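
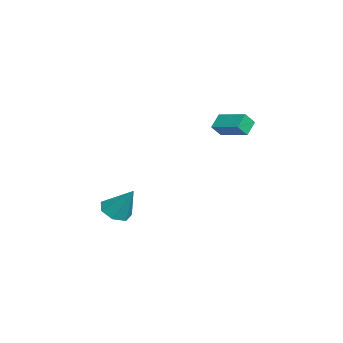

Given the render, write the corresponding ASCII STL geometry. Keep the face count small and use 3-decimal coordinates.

solid 
facet normal -0.640 0.439 0.631
outer loop
vertex 1.645 2.421 4.362
vertex 2.832 3.588 4.753
vertex 1.361 2.923 3.724
endloop
endfacet
facet normal -0.694 -0.683 -0.228
outer loop
vertex 1.988 2.492 3.107
vertex 1.645 2.421 4.362
vertex 1.361 2.923 3.724
endloop
endfacet
facet normal -0.640 0.439 0.631
outer loop
vertex 1.361 2.923 3.724
vertex 2.832 3.588 4.753
vertex 2.548 4.09 4.115
endloop
endfacet
facet normal -0.329 0.584 -0.742
outer loop
vertex 2.548 4.09 4.115
vertex 1.988 2.492 3.107
vertex 1.361 2.923 3.724
endloop
endfacet
facet normal 0.329 -0.584 0.742
outer loop
vertex 1.645 2.421 4.362
vertex 3.459 3.157 4.136
vertex 2.832 3.588 4.753
endloop
endfacet
facet normal -0.694 -0.683 -0.228
outer loop
vertex 2.272 1.99 3.745
vertex 1.645 2.421 4.362
vertex 1.988 2.492 3.107
endloop
endfacet
facet normal 0.329 -0.584 0.742
outer loop
vertex 2.272 1.99 3.745
vertex 3.459 3.157 4.136
vertex 1.645 2.421 4.362
endloop
endfacet
facet normal 0.694 0.683 0.228
outer loop
vertex 2.832 3.588 4.753
vertex 3.459 3.157 4.136
vertex 2.548 4.09 4.115
endloop
endfacet
facet normal -0.329 0.584 -0.742
outer loop
vertex 3.175 3.659 3.498
vertex 1.988 2.492 3.107
vertex 2.548 4.09 4.115
endloop
endfacet
facet normal 0.694 0.683 0.228
outer loop
vertex 2.548 4.09 4.115
vertex 3.459 3.157 4.136
vertex 3.175 3.659 3.498
endloop
endfacet
facet normal 0.640 -0.439 -0.631
outer loop
vertex 3.175 3.659 3.498
vertex 2.272 1.99 3.745
vertex 1.988 2.492 3.107
endloop
endfacet
facet normal 0.640 -0.439 -0.631
outer loop
vertex 3.459 3.157 4.136
vertex 2.272 1.99 3.745
vertex 3.175 3.659 3.498
endloop
endfacet
facet normal -0.340 -0.454 -0.823
outer loop
vertex -0.249 -2.093 -3.586
vertex -0.834 -2.595 -3.067
vertex -0.977 -1.767 -3.465
endloop
endfacet
facet normal 0.377 0.909 -0.180
outer loop
vertex -0.249 -2.093 -3.586
vertex -0.977 -1.767 -3.465
vertex -0.166 -1.705 -1.453
endloop
endfacet
facet normal -0.341 -0.454 -0.823
outer loop
vertex -0.977 -1.767 -3.465
vertex -0.834 -2.595 -3.067
vertex -1.598 -2.065 -3.043
endloop
endfacet
facet normal -0.363 0.924 0.118
outer loop
vertex -0.977 -1.767 -3.465
vertex -1.598 -2.065 -3.043
vertex -0.166 -1.705 -1.453
endloop
endfacet
facet normal -0.341 -0.454 -0.823
outer loop
vertex -1.598 -2.065 -3.043
vertex -0.834 -2.595 -3.067
vertex -1.643 -2.763 -2.639
endloop
endfacet
facet normal -0.729 0.378 0.571
outer loop
vertex -1.598 -2.065 -3.043
vertex -1.643 -2.763 -2.639
vertex -0.166 -1.705 -1.453
endloop
endfacet
facet normal -0.341 -0.455 -0.823
outer loop
vertex -1.643 -2.763 -2.639
vertex -0.834 -2.595 -3.067
vertex -1.079 -3.334 -2.557
endloop
endfacet
facet normal -0.444 -0.319 0.837
outer loop
vertex -1.643 -2.763 -2.639
vertex -1.079 -3.334 -2.557
vertex -0.166 -1.705 -1.453
endloop
endfacet
facet normal -0.341 -0.455 -0.823
outer loop
vertex -1.079 -3.334 -2.557
vertex -0.834 -2.595 -3.067
vertex -0.33 -3.349 -2.859
endloop
endfacet
facet normal 0.276 -0.640 0.717
outer loop
vertex -1.079 -3.334 -2.557
vertex -0.33 -3.349 -2.859
vertex -0.166 -1.705 -1.453
endloop
endfacet
facet normal -0.341 -0.455 -0.823
outer loop
vertex -0.33 -3.349 -2.859
vertex -0.834 -2.595 -3.067
vertex 0.039 -2.797 -3.317
endloop
endfacet
facet normal 0.889 -0.345 0.300
outer loop
vertex -0.33 -3.349 -2.859
vertex 0.039 -2.797 -3.317
vertex -0.166 -1.705 -1.453
endloop
endfacet
facet normal -0.341 -0.454 -0.823
outer loop
vertex 0.039 -2.797 -3.317
vertex -0.834 -2.595 -3.067
vertex -0.249 -2.093 -3.586
endloop
endfacet
facet normal 0.934 0.344 -0.099
outer loop
vertex 0.039 -2.797 -3.317
vertex -0.249 -2.093 -3.586
vertex -0.166 -1.705 -1.453
endloop
endfacet

endsolid


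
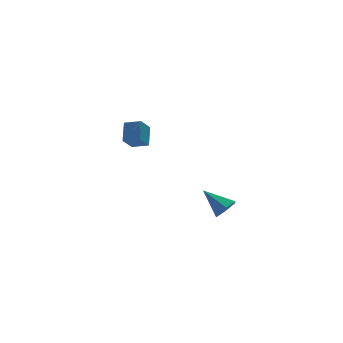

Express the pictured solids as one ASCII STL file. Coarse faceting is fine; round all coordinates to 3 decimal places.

solid 
facet normal 0.478 -0.666 -0.573
outer loop
vertex 2.258 -4.801 1.156
vertex 1.744 -4.576 0.465
vertex 2.511 -4.147 0.607
endloop
endfacet
facet normal 0.595 0.369 0.714
outer loop
vertex 2.258 -4.801 1.156
vertex 2.511 -4.147 0.607
vertex 0.816 -3.284 1.575
endloop
endfacet
facet normal 0.479 -0.666 -0.572
outer loop
vertex 2.511 -4.147 0.607
vertex 1.744 -4.576 0.465
vertex 1.997 -3.923 -0.084
endloop
endfacet
facet normal 0.438 0.898 -0.034
outer loop
vertex 2.511 -4.147 0.607
vertex 1.997 -3.923 -0.084
vertex 0.816 -3.284 1.575
endloop
endfacet
facet normal 0.478 -0.666 -0.572
outer loop
vertex 1.997 -3.923 -0.084
vertex 1.744 -4.576 0.465
vertex 1.23 -4.351 -0.226
endloop
endfacet
facet normal -0.333 0.775 -0.536
outer loop
vertex 1.997 -3.923 -0.084
vertex 1.23 -4.351 -0.226
vertex 0.816 -3.284 1.575
endloop
endfacet
facet normal 0.478 -0.666 -0.573
outer loop
vertex 1.23 -4.351 -0.226
vertex 1.744 -4.576 0.465
vertex 0.977 -5.005 0.323
endloop
endfacet
facet normal -0.949 0.123 -0.291
outer loop
vertex 1.23 -4.351 -0.226
vertex 0.977 -5.005 0.323
vertex 0.816 -3.284 1.575
endloop
endfacet
facet normal 0.479 -0.666 -0.572
outer loop
vertex 0.977 -5.005 0.323
vertex 1.744 -4.576 0.465
vertex 1.491 -5.229 1.014
endloop
endfacet
facet normal -0.791 -0.406 0.457
outer loop
vertex 0.977 -5.005 0.323
vertex 1.491 -5.229 1.014
vertex 0.816 -3.284 1.575
endloop
endfacet
facet normal 0.478 -0.666 -0.572
outer loop
vertex 1.491 -5.229 1.014
vertex 1.744 -4.576 0.465
vertex 2.258 -4.801 1.156
endloop
endfacet
facet normal -0.019 -0.283 0.959
outer loop
vertex 1.491 -5.229 1.014
vertex 2.258 -4.801 1.156
vertex 0.816 -3.284 1.575
endloop
endfacet
facet normal -0.753 0.601 -0.268
outer loop
vertex -1.906 3.336 3.109
vertex -1.438 4.377 4.128
vertex -1.096 3.92 2.141
endloop
endfacet
facet normal -0.306 -0.680 -0.666
outer loop
vertex -0.222 3.223 2.452
vertex -1.906 3.336 3.109
vertex -1.096 3.92 2.141
endloop
endfacet
facet normal -0.753 0.601 -0.268
outer loop
vertex -1.096 3.92 2.141
vertex -1.438 4.377 4.128
vertex -0.628 4.961 3.16
endloop
endfacet
facet normal 0.582 0.420 -0.696
outer loop
vertex -0.628 4.961 3.16
vertex -0.222 3.223 2.452
vertex -1.096 3.92 2.141
endloop
endfacet
facet normal -0.582 -0.420 0.696
outer loop
vertex -1.906 3.336 3.109
vertex -0.564 3.68 4.439
vertex -1.438 4.377 4.128
endloop
endfacet
facet normal -0.306 -0.680 -0.666
outer loop
vertex -1.032 2.639 3.42
vertex -1.906 3.336 3.109
vertex -0.222 3.223 2.452
endloop
endfacet
facet normal -0.582 -0.420 0.696
outer loop
vertex -1.032 2.639 3.42
vertex -0.564 3.68 4.439
vertex -1.906 3.336 3.109
endloop
endfacet
facet normal 0.306 0.680 0.666
outer loop
vertex -1.438 4.377 4.128
vertex -0.564 3.68 4.439
vertex -0.628 4.961 3.16
endloop
endfacet
facet normal 0.582 0.420 -0.696
outer loop
vertex 0.246 4.264 3.471
vertex -0.222 3.223 2.452
vertex -0.628 4.961 3.16
endloop
endfacet
facet normal 0.306 0.680 0.666
outer loop
vertex -0.628 4.961 3.16
vertex -0.564 3.68 4.439
vertex 0.246 4.264 3.471
endloop
endfacet
facet normal 0.753 -0.601 0.268
outer loop
vertex 0.246 4.264 3.471
vertex -1.032 2.639 3.42
vertex -0.222 3.223 2.452
endloop
endfacet
facet normal 0.753 -0.601 0.268
outer loop
vertex -0.564 3.68 4.439
vertex -1.032 2.639 3.42
vertex 0.246 4.264 3.471
endloop
endfacet

endsolid


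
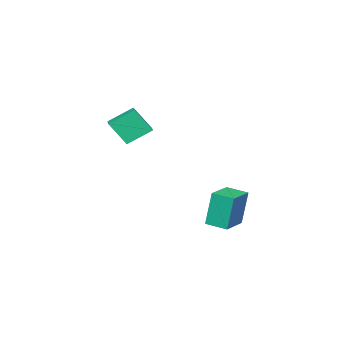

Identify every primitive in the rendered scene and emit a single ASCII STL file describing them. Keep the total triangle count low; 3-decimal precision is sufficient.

solid 
facet normal -0.581 -0.786 -0.211
outer loop
vertex 1.14 -4.49 2.345
vertex 0.005 -3.878 3.188
vertex 0.593 -3.742 1.066
endloop
endfacet
facet normal 0.737 -0.397 -0.547
outer loop
vertex 1.435 -2.602 1.372
vertex 1.14 -4.49 2.345
vertex 0.593 -3.742 1.066
endloop
endfacet
facet normal -0.580 -0.787 -0.211
outer loop
vertex 0.593 -3.742 1.066
vertex 0.005 -3.878 3.188
vertex -0.542 -3.131 1.908
endloop
endfacet
facet normal -0.346 0.473 -0.810
outer loop
vertex -0.542 -3.131 1.908
vertex 1.435 -2.602 1.372
vertex 0.593 -3.742 1.066
endloop
endfacet
facet normal 0.346 -0.473 0.810
outer loop
vertex 1.14 -4.49 2.345
vertex 0.847 -2.738 3.494
vertex 0.005 -3.878 3.188
endloop
endfacet
facet normal 0.737 -0.397 -0.547
outer loop
vertex 1.982 -3.349 2.652
vertex 1.14 -4.49 2.345
vertex 1.435 -2.602 1.372
endloop
endfacet
facet normal 0.346 -0.473 0.810
outer loop
vertex 1.982 -3.349 2.652
vertex 0.847 -2.738 3.494
vertex 1.14 -4.49 2.345
endloop
endfacet
facet normal -0.737 0.397 0.547
outer loop
vertex 0.005 -3.878 3.188
vertex 0.847 -2.738 3.494
vertex -0.542 -3.131 1.908
endloop
endfacet
facet normal -0.346 0.473 -0.810
outer loop
vertex 0.3 -1.99 2.215
vertex 1.435 -2.602 1.372
vertex -0.542 -3.131 1.908
endloop
endfacet
facet normal -0.737 0.397 0.547
outer loop
vertex -0.542 -3.131 1.908
vertex 0.847 -2.738 3.494
vertex 0.3 -1.99 2.215
endloop
endfacet
facet normal 0.581 0.786 0.211
outer loop
vertex 0.3 -1.99 2.215
vertex 1.982 -3.349 2.652
vertex 1.435 -2.602 1.372
endloop
endfacet
facet normal 0.580 0.786 0.212
outer loop
vertex 0.847 -2.738 3.494
vertex 1.982 -3.349 2.652
vertex 0.3 -1.99 2.215
endloop
endfacet
facet normal -0.924 -0.374 -0.079
outer loop
vertex -4.099 -1.538 -2.542
vertex -4.544 -0.403 -2.703
vertex -3.842 -1.734 -4.627
endloop
endfacet
facet normal 0.362 -0.923 0.131
outer loop
vertex -2.316 -1.117 -4.497
vertex -4.099 -1.538 -2.542
vertex -3.842 -1.734 -4.627
endloop
endfacet
facet normal -0.925 -0.373 -0.080
outer loop
vertex -3.842 -1.734 -4.627
vertex -4.544 -0.403 -2.703
vertex -4.286 -0.598 -4.788
endloop
endfacet
facet normal 0.122 -0.093 -0.988
outer loop
vertex -4.286 -0.598 -4.788
vertex -2.316 -1.117 -4.497
vertex -3.842 -1.734 -4.627
endloop
endfacet
facet normal -0.122 0.093 0.988
outer loop
vertex -4.099 -1.538 -2.542
vertex -3.018 0.214 -2.573
vertex -4.544 -0.403 -2.703
endloop
endfacet
facet normal 0.362 -0.923 0.131
outer loop
vertex -2.574 -0.922 -2.412
vertex -4.099 -1.538 -2.542
vertex -2.316 -1.117 -4.497
endloop
endfacet
facet normal -0.122 0.093 0.988
outer loop
vertex -2.574 -0.922 -2.412
vertex -3.018 0.214 -2.573
vertex -4.099 -1.538 -2.542
endloop
endfacet
facet normal -0.362 0.923 -0.131
outer loop
vertex -4.544 -0.403 -2.703
vertex -3.018 0.214 -2.573
vertex -4.286 -0.598 -4.788
endloop
endfacet
facet normal 0.122 -0.093 -0.988
outer loop
vertex -2.761 0.018 -4.658
vertex -2.316 -1.117 -4.497
vertex -4.286 -0.598 -4.788
endloop
endfacet
facet normal -0.362 0.923 -0.131
outer loop
vertex -4.286 -0.598 -4.788
vertex -3.018 0.214 -2.573
vertex -2.761 0.018 -4.658
endloop
endfacet
facet normal 0.924 0.374 0.079
outer loop
vertex -2.761 0.018 -4.658
vertex -2.574 -0.922 -2.412
vertex -2.316 -1.117 -4.497
endloop
endfacet
facet normal 0.925 0.373 0.079
outer loop
vertex -3.018 0.214 -2.573
vertex -2.574 -0.922 -2.412
vertex -2.761 0.018 -4.658
endloop
endfacet

endsolid


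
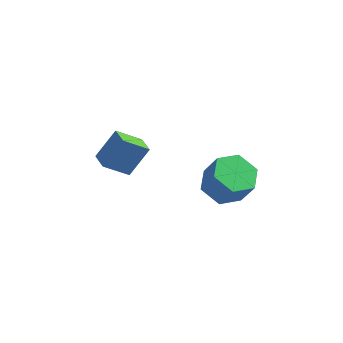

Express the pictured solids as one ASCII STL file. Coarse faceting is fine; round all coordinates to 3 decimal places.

solid 
facet normal -0.595 0.789 -0.152
outer loop
vertex -1.715 0.39 -1.095
vertex -1.065 1.112 0.113
vertex -0.769 0.942 -1.934
endloop
endfacet
facet normal -0.419 -0.466 -0.779
outer loop
vertex -0.215 0.208 -1.793
vertex -1.715 0.39 -1.095
vertex -0.769 0.942 -1.934
endloop
endfacet
facet normal -0.595 0.790 -0.152
outer loop
vertex -0.769 0.942 -1.934
vertex -1.065 1.112 0.113
vertex -0.118 1.664 -0.726
endloop
endfacet
facet normal 0.685 0.400 -0.609
outer loop
vertex -0.118 1.664 -0.726
vertex -0.215 0.208 -1.793
vertex -0.769 0.942 -1.934
endloop
endfacet
facet normal -0.685 -0.400 0.608
outer loop
vertex -1.715 0.39 -1.095
vertex -0.511 0.378 0.254
vertex -1.065 1.112 0.113
endloop
endfacet
facet normal -0.419 -0.466 -0.779
outer loop
vertex -1.162 -0.344 -0.954
vertex -1.715 0.39 -1.095
vertex -0.215 0.208 -1.793
endloop
endfacet
facet normal -0.686 -0.400 0.608
outer loop
vertex -1.162 -0.344 -0.954
vertex -0.511 0.378 0.254
vertex -1.715 0.39 -1.095
endloop
endfacet
facet normal 0.419 0.466 0.779
outer loop
vertex -1.065 1.112 0.113
vertex -0.511 0.378 0.254
vertex -0.118 1.664 -0.726
endloop
endfacet
facet normal 0.686 0.400 -0.608
outer loop
vertex 0.435 0.93 -0.585
vertex -0.215 0.208 -1.793
vertex -0.118 1.664 -0.726
endloop
endfacet
facet normal 0.419 0.466 0.779
outer loop
vertex -0.118 1.664 -0.726
vertex -0.511 0.378 0.254
vertex 0.435 0.93 -0.585
endloop
endfacet
facet normal 0.595 -0.789 0.152
outer loop
vertex 0.435 0.93 -0.585
vertex -1.162 -0.344 -0.954
vertex -0.215 0.208 -1.793
endloop
endfacet
facet normal 0.595 -0.789 0.151
outer loop
vertex -0.511 0.378 0.254
vertex -1.162 -0.344 -0.954
vertex 0.435 0.93 -0.585
endloop
endfacet
facet normal -0.436 0.181 -0.881
outer loop
vertex 4.325 1.246 -2.012
vertex 3.605 0.557 -1.797
vertex 3.472 1.532 -1.531
endloop
endfacet
facet normal 0.332 0.943 0.029
outer loop
vertex 4.325 1.246 -2.012
vertex 3.472 1.532 -1.531
vertex 4.935 0.993 -0.778
endloop
endfacet
facet normal 0.332 0.943 0.029
outer loop
vertex 4.935 0.993 -0.778
vertex 3.472 1.532 -1.531
vertex 4.082 1.279 -0.297
endloop
endfacet
facet normal 0.436 -0.181 0.881
outer loop
vertex 4.935 0.993 -0.778
vertex 4.082 1.279 -0.297
vertex 4.215 0.303 -0.563
endloop
endfacet
facet normal -0.437 0.181 -0.881
outer loop
vertex 3.472 1.532 -1.531
vertex 3.605 0.557 -1.797
vertex 2.752 0.842 -1.316
endloop
endfacet
facet normal -0.558 0.714 0.422
outer loop
vertex 3.472 1.532 -1.531
vertex 2.752 0.842 -1.316
vertex 4.082 1.279 -0.297
endloop
endfacet
facet normal -0.558 0.714 0.422
outer loop
vertex 4.082 1.279 -0.297
vertex 2.752 0.842 -1.316
vertex 3.362 0.589 -0.082
endloop
endfacet
facet normal 0.436 -0.181 0.881
outer loop
vertex 4.082 1.279 -0.297
vertex 3.362 0.589 -0.082
vertex 4.215 0.303 -0.563
endloop
endfacet
facet normal -0.437 0.181 -0.881
outer loop
vertex 2.752 0.842 -1.316
vertex 3.605 0.557 -1.797
vertex 2.885 -0.133 -1.582
endloop
endfacet
facet normal -0.890 -0.229 0.393
outer loop
vertex 2.752 0.842 -1.316
vertex 2.885 -0.133 -1.582
vertex 3.362 0.589 -0.082
endloop
endfacet
facet normal -0.890 -0.229 0.393
outer loop
vertex 3.362 0.589 -0.082
vertex 2.885 -0.133 -1.582
vertex 3.495 -0.386 -0.348
endloop
endfacet
facet normal 0.436 -0.181 0.881
outer loop
vertex 3.362 0.589 -0.082
vertex 3.495 -0.386 -0.348
vertex 4.215 0.303 -0.563
endloop
endfacet
facet normal -0.436 0.181 -0.881
outer loop
vertex 2.885 -0.133 -1.582
vertex 3.605 0.557 -1.797
vertex 3.738 -0.419 -2.063
endloop
endfacet
facet normal -0.332 -0.943 -0.029
outer loop
vertex 2.885 -0.133 -1.582
vertex 3.738 -0.419 -2.063
vertex 3.495 -0.386 -0.348
endloop
endfacet
facet normal -0.332 -0.943 -0.029
outer loop
vertex 3.495 -0.386 -0.348
vertex 3.738 -0.419 -2.063
vertex 4.348 -0.672 -0.829
endloop
endfacet
facet normal 0.436 -0.181 0.881
outer loop
vertex 3.495 -0.386 -0.348
vertex 4.348 -0.672 -0.829
vertex 4.215 0.303 -0.563
endloop
endfacet
facet normal -0.436 0.181 -0.881
outer loop
vertex 3.738 -0.419 -2.063
vertex 3.605 0.557 -1.797
vertex 4.458 0.271 -2.278
endloop
endfacet
facet normal 0.558 -0.714 -0.422
outer loop
vertex 3.738 -0.419 -2.063
vertex 4.458 0.271 -2.278
vertex 4.348 -0.672 -0.829
endloop
endfacet
facet normal 0.558 -0.714 -0.422
outer loop
vertex 4.348 -0.672 -0.829
vertex 4.458 0.271 -2.278
vertex 5.068 0.018 -1.044
endloop
endfacet
facet normal 0.437 -0.181 0.881
outer loop
vertex 4.348 -0.672 -0.829
vertex 5.068 0.018 -1.044
vertex 4.215 0.303 -0.563
endloop
endfacet
facet normal -0.436 0.181 -0.881
outer loop
vertex 4.458 0.271 -2.278
vertex 3.605 0.557 -1.797
vertex 4.325 1.246 -2.012
endloop
endfacet
facet normal 0.890 0.229 -0.393
outer loop
vertex 4.458 0.271 -2.278
vertex 4.325 1.246 -2.012
vertex 5.068 0.018 -1.044
endloop
endfacet
facet normal 0.890 0.229 -0.393
outer loop
vertex 5.068 0.018 -1.044
vertex 4.325 1.246 -2.012
vertex 4.935 0.993 -0.778
endloop
endfacet
facet normal 0.437 -0.181 0.881
outer loop
vertex 5.068 0.018 -1.044
vertex 4.935 0.993 -0.778
vertex 4.215 0.303 -0.563
endloop
endfacet

endsolid


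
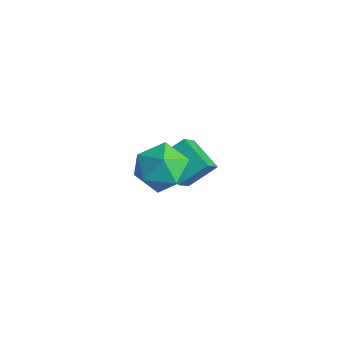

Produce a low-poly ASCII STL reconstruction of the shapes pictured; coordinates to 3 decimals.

solid 
facet normal -0.460 0.578 -0.673
outer loop
vertex -4.248 0.718 -0.354
vertex -3.28 0.889 -0.869
vertex -4.42 -0.115 -0.952
endloop
endfacet
facet normal -0.872 -0.153 0.464
outer loop
vertex -3.9 -0.769 -0.191
vertex -4.248 0.718 -0.354
vertex -4.42 -0.115 -0.952
endloop
endfacet
facet normal -0.460 0.578 -0.674
outer loop
vertex -4.42 -0.115 -0.952
vertex -3.28 0.889 -0.869
vertex -3.452 0.055 -1.467
endloop
endfacet
facet normal -0.165 -0.801 -0.575
outer loop
vertex -3.452 0.055 -1.467
vertex -3.9 -0.769 -0.191
vertex -4.42 -0.115 -0.952
endloop
endfacet
facet normal 0.165 0.801 0.576
outer loop
vertex -4.248 0.718 -0.354
vertex -2.76 0.235 -0.108
vertex -3.28 0.889 -0.869
endloop
endfacet
facet normal -0.872 -0.153 0.465
outer loop
vertex -3.728 0.065 0.407
vertex -4.248 0.718 -0.354
vertex -3.9 -0.769 -0.191
endloop
endfacet
facet normal 0.165 0.801 0.575
outer loop
vertex -3.728 0.065 0.407
vertex -2.76 0.235 -0.108
vertex -4.248 0.718 -0.354
endloop
endfacet
facet normal 0.872 0.153 -0.464
outer loop
vertex -3.28 0.889 -0.869
vertex -2.76 0.235 -0.108
vertex -3.452 0.055 -1.467
endloop
endfacet
facet normal -0.164 -0.801 -0.575
outer loop
vertex -2.932 -0.598 -0.706
vertex -3.9 -0.769 -0.191
vertex -3.452 0.055 -1.467
endloop
endfacet
facet normal 0.872 0.153 -0.464
outer loop
vertex -3.452 0.055 -1.467
vertex -2.76 0.235 -0.108
vertex -2.932 -0.598 -0.706
endloop
endfacet
facet normal 0.461 -0.578 0.674
outer loop
vertex -2.932 -0.598 -0.706
vertex -3.728 0.065 0.407
vertex -3.9 -0.769 -0.191
endloop
endfacet
facet normal 0.460 -0.579 0.674
outer loop
vertex -2.76 0.235 -0.108
vertex -3.728 0.065 0.407
vertex -2.932 -0.598 -0.706
endloop
endfacet
facet normal -0.774 -0.095 0.626
outer loop
vertex -1.779 -2.227 2.362
vertex -1.351 -2.765 2.81
vertex -1.31 -1.964 2.982
endloop
endfacet
facet normal -0.758 0.558 0.337
outer loop
vertex -1.779 -2.227 2.362
vertex -1.31 -1.964 2.982
vertex -1.322 -1.552 2.272
endloop
endfacet
facet normal -0.791 0.486 -0.373
outer loop
vertex -1.779 -2.227 2.362
vertex -1.322 -1.552 2.272
vertex -1.37 -2.098 1.663
endloop
endfacet
facet normal -0.826 -0.211 -0.522
outer loop
vertex -1.779 -2.227 2.362
vertex -1.37 -2.098 1.663
vertex -1.388 -2.848 1.995
endloop
endfacet
facet normal -0.816 -0.570 0.095
outer loop
vertex -1.779 -2.227 2.362
vertex -1.388 -2.848 1.995
vertex -1.351 -2.765 2.81
endloop
endfacet
facet normal -0.132 0.856 0.499
outer loop
vertex -1.322 -1.552 2.272
vertex -1.31 -1.964 2.982
vertex -0.612 -1.672 2.665
endloop
endfacet
facet normal -0.156 -0.200 0.967
outer loop
vertex -1.31 -1.964 2.982
vertex -1.351 -2.765 2.81
vertex -0.63 -2.422 2.997
endloop
endfacet
facet normal -0.224 -0.969 0.109
outer loop
vertex -1.351 -2.765 2.81
vertex -1.388 -2.848 1.995
vertex -0.678 -2.968 2.388
endloop
endfacet
facet normal -0.242 -0.388 -0.889
outer loop
vertex -1.388 -2.848 1.995
vertex -1.37 -2.098 1.663
vertex -0.69 -2.556 1.678
endloop
endfacet
facet normal -0.183 0.739 -0.648
outer loop
vertex -1.37 -2.098 1.663
vertex -1.322 -1.552 2.272
vertex -0.649 -1.755 1.85
endloop
endfacet
facet normal 0.826 0.211 0.522
outer loop
vertex -0.221 -2.293 2.298
vertex -0.612 -1.672 2.665
vertex -0.63 -2.422 2.997
endloop
endfacet
facet normal 0.791 -0.486 0.373
outer loop
vertex -0.221 -2.293 2.298
vertex -0.63 -2.422 2.997
vertex -0.678 -2.968 2.388
endloop
endfacet
facet normal 0.758 -0.558 -0.337
outer loop
vertex -0.221 -2.293 2.298
vertex -0.678 -2.968 2.388
vertex -0.69 -2.556 1.678
endloop
endfacet
facet normal 0.774 0.095 -0.626
outer loop
vertex -0.221 -2.293 2.298
vertex -0.69 -2.556 1.678
vertex -0.649 -1.755 1.85
endloop
endfacet
facet normal 0.816 0.570 -0.095
outer loop
vertex -0.221 -2.293 2.298
vertex -0.649 -1.755 1.85
vertex -0.612 -1.672 2.665
endloop
endfacet
facet normal 0.242 0.388 0.889
outer loop
vertex -0.63 -2.422 2.997
vertex -0.612 -1.672 2.665
vertex -1.31 -1.964 2.982
endloop
endfacet
facet normal 0.183 -0.739 0.648
outer loop
vertex -0.678 -2.968 2.388
vertex -0.63 -2.422 2.997
vertex -1.351 -2.765 2.81
endloop
endfacet
facet normal 0.132 -0.856 -0.499
outer loop
vertex -0.69 -2.556 1.678
vertex -0.678 -2.968 2.388
vertex -1.388 -2.848 1.995
endloop
endfacet
facet normal 0.156 0.200 -0.967
outer loop
vertex -0.649 -1.755 1.85
vertex -0.69 -2.556 1.678
vertex -1.37 -2.098 1.663
endloop
endfacet
facet normal 0.224 0.969 -0.109
outer loop
vertex -0.612 -1.672 2.665
vertex -0.649 -1.755 1.85
vertex -1.322 -1.552 2.272
endloop
endfacet

endsolid


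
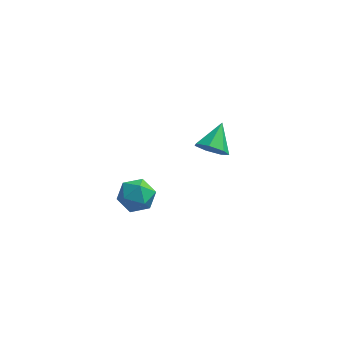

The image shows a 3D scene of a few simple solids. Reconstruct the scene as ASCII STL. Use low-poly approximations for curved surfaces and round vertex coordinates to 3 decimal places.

solid 
facet normal -0.190 -0.819 -0.541
outer loop
vertex 0.291 2.905 -4.542
vertex -0.549 2.957 -4.325
vertex -0.143 3.313 -5.007
endloop
endfacet
facet normal 0.797 0.539 -0.271
outer loop
vertex 0.291 2.905 -4.542
vertex -0.143 3.313 -5.007
vertex -0.251 4.243 -3.475
endloop
endfacet
facet normal -0.190 -0.819 -0.541
outer loop
vertex -0.143 3.313 -5.007
vertex -0.549 2.957 -4.325
vertex -0.883 3.452 -4.957
endloop
endfacet
facet normal 0.126 0.852 -0.508
outer loop
vertex -0.143 3.313 -5.007
vertex -0.883 3.452 -4.957
vertex -0.251 4.243 -3.475
endloop
endfacet
facet normal -0.189 -0.819 -0.541
outer loop
vertex -0.883 3.452 -4.957
vertex -0.549 2.957 -4.325
vertex -1.372 3.218 -4.432
endloop
endfacet
facet normal -0.575 0.798 -0.180
outer loop
vertex -0.883 3.452 -4.957
vertex -1.372 3.218 -4.432
vertex -0.251 4.243 -3.475
endloop
endfacet
facet normal -0.190 -0.820 -0.540
outer loop
vertex -1.372 3.218 -4.432
vertex -0.549 2.957 -4.325
vertex -1.241 2.788 -3.825
endloop
endfacet
facet normal -0.780 0.419 0.465
outer loop
vertex -1.372 3.218 -4.432
vertex -1.241 2.788 -3.825
vertex -0.251 4.243 -3.475
endloop
endfacet
facet normal -0.190 -0.820 -0.540
outer loop
vertex -1.241 2.788 -3.825
vertex -0.549 2.957 -4.325
vertex -0.589 2.485 -3.595
endloop
endfacet
facet normal -0.333 -0.000 0.943
outer loop
vertex -1.241 2.788 -3.825
vertex -0.589 2.485 -3.595
vertex -0.251 4.243 -3.475
endloop
endfacet
facet normal -0.190 -0.820 -0.540
outer loop
vertex -0.589 2.485 -3.595
vertex -0.549 2.957 -4.325
vertex 0.093 2.537 -3.914
endloop
endfacet
facet normal 0.428 -0.143 0.892
outer loop
vertex -0.589 2.485 -3.595
vertex 0.093 2.537 -3.914
vertex -0.251 4.243 -3.475
endloop
endfacet
facet normal -0.190 -0.820 -0.540
outer loop
vertex 0.093 2.537 -3.914
vertex -0.549 2.957 -4.325
vertex 0.291 2.905 -4.542
endloop
endfacet
facet normal 0.931 0.098 0.351
outer loop
vertex 0.093 2.537 -3.914
vertex 0.291 2.905 -4.542
vertex -0.251 4.243 -3.475
endloop
endfacet
facet normal -0.405 -0.256 0.878
outer loop
vertex -3.616 -2.312 -2.001
vertex -3.394 -3.207 -2.16
vertex -2.789 -2.646 -1.717
endloop
endfacet
facet normal -0.145 0.408 0.902
outer loop
vertex -3.616 -2.312 -2.001
vertex -2.789 -2.646 -1.717
vertex -2.842 -1.798 -2.109
endloop
endfacet
facet normal -0.470 0.790 0.394
outer loop
vertex -3.616 -2.312 -2.001
vertex -2.842 -1.798 -2.109
vertex -3.478 -1.834 -2.794
endloop
endfacet
facet normal -0.930 0.363 0.057
outer loop
vertex -3.616 -2.312 -2.001
vertex -3.478 -1.834 -2.794
vertex -3.82 -2.705 -2.825
endloop
endfacet
facet normal -0.890 -0.284 0.356
outer loop
vertex -3.616 -2.312 -2.001
vertex -3.82 -2.705 -2.825
vertex -3.394 -3.207 -2.16
endloop
endfacet
facet normal 0.551 0.378 0.744
outer loop
vertex -2.842 -1.798 -2.109
vertex -2.789 -2.646 -1.717
vertex -2.14 -2.375 -2.335
endloop
endfacet
facet normal 0.130 -0.697 0.705
outer loop
vertex -2.789 -2.646 -1.717
vertex -3.394 -3.207 -2.16
vertex -2.482 -3.246 -2.366
endloop
endfacet
facet normal -0.655 -0.742 -0.141
outer loop
vertex -3.394 -3.207 -2.16
vertex -3.82 -2.705 -2.825
vertex -3.118 -3.282 -3.051
endloop
endfacet
facet normal -0.720 0.305 -0.623
outer loop
vertex -3.82 -2.705 -2.825
vertex -3.478 -1.834 -2.794
vertex -3.171 -2.434 -3.443
endloop
endfacet
facet normal 0.025 0.997 -0.076
outer loop
vertex -3.478 -1.834 -2.794
vertex -2.842 -1.798 -2.109
vertex -2.566 -1.873 -3.0
endloop
endfacet
facet normal 0.930 -0.363 -0.057
outer loop
vertex -2.344 -2.768 -3.159
vertex -2.14 -2.375 -2.335
vertex -2.482 -3.246 -2.366
endloop
endfacet
facet normal 0.470 -0.790 -0.394
outer loop
vertex -2.344 -2.768 -3.159
vertex -2.482 -3.246 -2.366
vertex -3.118 -3.282 -3.051
endloop
endfacet
facet normal 0.145 -0.408 -0.902
outer loop
vertex -2.344 -2.768 -3.159
vertex -3.118 -3.282 -3.051
vertex -3.171 -2.434 -3.443
endloop
endfacet
facet normal 0.405 0.256 -0.878
outer loop
vertex -2.344 -2.768 -3.159
vertex -3.171 -2.434 -3.443
vertex -2.566 -1.873 -3.0
endloop
endfacet
facet normal 0.890 0.284 -0.356
outer loop
vertex -2.344 -2.768 -3.159
vertex -2.566 -1.873 -3.0
vertex -2.14 -2.375 -2.335
endloop
endfacet
facet normal 0.720 -0.305 0.623
outer loop
vertex -2.482 -3.246 -2.366
vertex -2.14 -2.375 -2.335
vertex -2.789 -2.646 -1.717
endloop
endfacet
facet normal -0.025 -0.997 0.076
outer loop
vertex -3.118 -3.282 -3.051
vertex -2.482 -3.246 -2.366
vertex -3.394 -3.207 -2.16
endloop
endfacet
facet normal -0.551 -0.378 -0.744
outer loop
vertex -3.171 -2.434 -3.443
vertex -3.118 -3.282 -3.051
vertex -3.82 -2.705 -2.825
endloop
endfacet
facet normal -0.130 0.697 -0.705
outer loop
vertex -2.566 -1.873 -3.0
vertex -3.171 -2.434 -3.443
vertex -3.478 -1.834 -2.794
endloop
endfacet
facet normal 0.655 0.742 0.141
outer loop
vertex -2.14 -2.375 -2.335
vertex -2.566 -1.873 -3.0
vertex -2.842 -1.798 -2.109
endloop
endfacet

endsolid


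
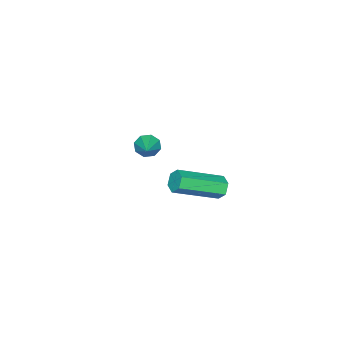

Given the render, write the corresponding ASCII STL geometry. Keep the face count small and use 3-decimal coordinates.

solid 
facet normal -0.700 0.562 -0.441
outer loop
vertex -3.607 1.076 -2.817
vertex -3.945 0.977 -2.407
vertex -3.614 1.404 -2.388
endloop
endfacet
facet normal 0.715 0.561 -0.417
outer loop
vertex -3.607 1.076 -2.817
vertex -3.614 1.404 -2.388
vertex -2.097 -0.139 -1.863
endloop
endfacet
facet normal 0.715 0.561 -0.417
outer loop
vertex -2.097 -0.139 -1.863
vertex -3.614 1.404 -2.388
vertex -2.104 0.189 -1.434
endloop
endfacet
facet normal 0.699 -0.563 0.442
outer loop
vertex -2.097 -0.139 -1.863
vertex -2.104 0.189 -1.434
vertex -2.435 -0.237 -1.453
endloop
endfacet
facet normal -0.700 0.562 -0.441
outer loop
vertex -3.614 1.404 -2.388
vertex -3.945 0.977 -2.407
vertex -3.952 1.305 -1.978
endloop
endfacet
facet normal 0.346 0.806 0.480
outer loop
vertex -3.614 1.404 -2.388
vertex -3.952 1.305 -1.978
vertex -2.104 0.189 -1.434
endloop
endfacet
facet normal 0.346 0.807 0.478
outer loop
vertex -2.104 0.189 -1.434
vertex -3.952 1.305 -1.978
vertex -2.442 0.091 -1.024
endloop
endfacet
facet normal 0.699 -0.563 0.442
outer loop
vertex -2.104 0.189 -1.434
vertex -2.442 0.091 -1.024
vertex -2.435 -0.237 -1.453
endloop
endfacet
facet normal -0.699 0.563 -0.442
outer loop
vertex -3.952 1.305 -1.978
vertex -3.945 0.977 -2.407
vertex -4.283 0.879 -1.997
endloop
endfacet
facet normal -0.368 0.246 0.896
outer loop
vertex -3.952 1.305 -1.978
vertex -4.283 0.879 -1.997
vertex -2.442 0.091 -1.024
endloop
endfacet
facet normal -0.369 0.246 0.896
outer loop
vertex -2.442 0.091 -1.024
vertex -4.283 0.879 -1.997
vertex -2.773 -0.336 -1.043
endloop
endfacet
facet normal 0.700 -0.562 0.441
outer loop
vertex -2.442 0.091 -1.024
vertex -2.773 -0.336 -1.043
vertex -2.435 -0.237 -1.453
endloop
endfacet
facet normal -0.699 0.563 -0.442
outer loop
vertex -4.283 0.879 -1.997
vertex -3.945 0.977 -2.407
vertex -4.276 0.551 -2.426
endloop
endfacet
facet normal -0.715 -0.561 0.417
outer loop
vertex -4.283 0.879 -1.997
vertex -4.276 0.551 -2.426
vertex -2.773 -0.336 -1.043
endloop
endfacet
facet normal -0.715 -0.561 0.417
outer loop
vertex -2.773 -0.336 -1.043
vertex -4.276 0.551 -2.426
vertex -2.766 -0.664 -1.472
endloop
endfacet
facet normal 0.700 -0.562 0.441
outer loop
vertex -2.773 -0.336 -1.043
vertex -2.766 -0.664 -1.472
vertex -2.435 -0.237 -1.453
endloop
endfacet
facet normal -0.699 0.563 -0.442
outer loop
vertex -4.276 0.551 -2.426
vertex -3.945 0.977 -2.407
vertex -3.938 0.649 -2.836
endloop
endfacet
facet normal -0.347 -0.807 -0.479
outer loop
vertex -4.276 0.551 -2.426
vertex -3.938 0.649 -2.836
vertex -2.766 -0.664 -1.472
endloop
endfacet
facet normal -0.345 -0.807 -0.480
outer loop
vertex -2.766 -0.664 -1.472
vertex -3.938 0.649 -2.836
vertex -2.428 -0.565 -1.882
endloop
endfacet
facet normal 0.700 -0.562 0.441
outer loop
vertex -2.766 -0.664 -1.472
vertex -2.428 -0.565 -1.882
vertex -2.435 -0.237 -1.453
endloop
endfacet
facet normal -0.700 0.562 -0.441
outer loop
vertex -3.938 0.649 -2.836
vertex -3.945 0.977 -2.407
vertex -3.607 1.076 -2.817
endloop
endfacet
facet normal 0.369 -0.246 -0.896
outer loop
vertex -3.938 0.649 -2.836
vertex -3.607 1.076 -2.817
vertex -2.428 -0.565 -1.882
endloop
endfacet
facet normal 0.368 -0.246 -0.897
outer loop
vertex -2.428 -0.565 -1.882
vertex -3.607 1.076 -2.817
vertex -2.097 -0.139 -1.863
endloop
endfacet
facet normal 0.699 -0.563 0.442
outer loop
vertex -2.428 -0.565 -1.882
vertex -2.097 -0.139 -1.863
vertex -2.435 -0.237 -1.453
endloop
endfacet
facet normal -0.734 -0.486 -0.476
outer loop
vertex 0.524 0.392 2.673
vertex 0.252 0.37 3.115
vertex 0.285 0.707 2.72
endloop
endfacet
facet normal 0.599 0.542 -0.589
outer loop
vertex 0.524 0.392 2.673
vertex 0.285 0.707 2.72
vertex 1.008 0.87 3.605
endloop
endfacet
facet normal -0.734 -0.485 -0.475
outer loop
vertex 0.285 0.707 2.72
vertex 0.252 0.37 3.115
vertex 0.027 0.824 2.999
endloop
endfacet
facet normal 0.128 0.951 -0.280
outer loop
vertex 0.285 0.707 2.72
vertex 0.027 0.824 2.999
vertex 1.008 0.87 3.605
endloop
endfacet
facet normal -0.733 -0.485 -0.477
outer loop
vertex 0.027 0.824 2.999
vertex 0.252 0.37 3.115
vertex -0.1 0.675 3.346
endloop
endfacet
facet normal -0.235 0.921 0.310
outer loop
vertex 0.027 0.824 2.999
vertex -0.1 0.675 3.346
vertex 1.008 0.87 3.605
endloop
endfacet
facet normal -0.733 -0.486 -0.475
outer loop
vertex -0.1 0.675 3.346
vertex 0.252 0.37 3.115
vertex -0.02 0.347 3.558
endloop
endfacet
facet normal -0.279 0.472 0.836
outer loop
vertex -0.1 0.675 3.346
vertex -0.02 0.347 3.558
vertex 1.008 0.87 3.605
endloop
endfacet
facet normal -0.733 -0.486 -0.476
outer loop
vertex -0.02 0.347 3.558
vertex 0.252 0.37 3.115
vertex 0.219 0.033 3.51
endloop
endfacet
facet normal 0.023 -0.134 0.991
outer loop
vertex -0.02 0.347 3.558
vertex 0.219 0.033 3.51
vertex 1.008 0.87 3.605
endloop
endfacet
facet normal -0.733 -0.486 -0.476
outer loop
vertex 0.219 0.033 3.51
vertex 0.252 0.37 3.115
vertex 0.478 -0.084 3.231
endloop
endfacet
facet normal 0.491 -0.541 0.683
outer loop
vertex 0.219 0.033 3.51
vertex 0.478 -0.084 3.231
vertex 1.008 0.87 3.605
endloop
endfacet
facet normal -0.733 -0.486 -0.475
outer loop
vertex 0.478 -0.084 3.231
vertex 0.252 0.37 3.115
vertex 0.604 0.065 2.884
endloop
endfacet
facet normal 0.855 -0.511 0.091
outer loop
vertex 0.478 -0.084 3.231
vertex 0.604 0.065 2.884
vertex 1.008 0.87 3.605
endloop
endfacet
facet normal -0.733 -0.486 -0.475
outer loop
vertex 0.604 0.065 2.884
vertex 0.252 0.37 3.115
vertex 0.524 0.392 2.673
endloop
endfacet
facet normal 0.898 -0.061 -0.435
outer loop
vertex 0.604 0.065 2.884
vertex 0.524 0.392 2.673
vertex 1.008 0.87 3.605
endloop
endfacet

endsolid


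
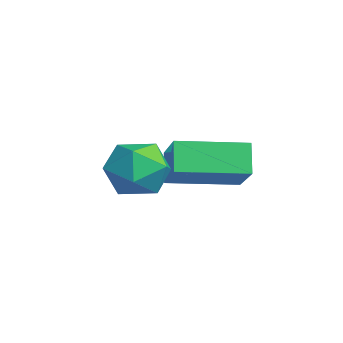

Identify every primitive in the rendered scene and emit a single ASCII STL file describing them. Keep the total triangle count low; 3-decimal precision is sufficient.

solid 
facet normal -0.529 0.799 0.286
outer loop
vertex -0.922 1.196 -2.291
vertex -1.678 0.608 -2.049
vertex -0.987 0.825 -1.377
endloop
endfacet
facet normal 0.169 0.909 0.381
outer loop
vertex -0.922 1.196 -2.291
vertex -0.987 0.825 -1.377
vertex -0.112 0.855 -1.837
endloop
endfacet
facet normal 0.491 0.834 -0.250
outer loop
vertex -0.922 1.196 -2.291
vertex -0.112 0.855 -1.837
vertex -0.263 0.657 -2.793
endloop
endfacet
facet normal -0.007 0.677 -0.736
outer loop
vertex -0.922 1.196 -2.291
vertex -0.263 0.657 -2.793
vertex -1.231 0.504 -2.925
endloop
endfacet
facet normal -0.639 0.655 -0.404
outer loop
vertex -0.922 1.196 -2.291
vertex -1.231 0.504 -2.925
vertex -1.678 0.608 -2.049
endloop
endfacet
facet normal 0.416 0.400 0.817
outer loop
vertex -0.112 0.855 -1.837
vertex -0.987 0.825 -1.377
vertex -0.369 0.056 -1.315
endloop
endfacet
facet normal -0.715 0.221 0.664
outer loop
vertex -0.987 0.825 -1.377
vertex -1.678 0.608 -2.049
vertex -1.337 -0.097 -1.447
endloop
endfacet
facet normal -0.891 -0.010 -0.454
outer loop
vertex -1.678 0.608 -2.049
vertex -1.231 0.504 -2.925
vertex -1.488 -0.295 -2.403
endloop
endfacet
facet normal 0.131 0.025 -0.991
outer loop
vertex -1.231 0.504 -2.925
vertex -0.263 0.657 -2.793
vertex -0.613 -0.265 -2.863
endloop
endfacet
facet normal 0.938 0.278 -0.206
outer loop
vertex -0.263 0.657 -2.793
vertex -0.112 0.855 -1.837
vertex 0.078 -0.048 -2.191
endloop
endfacet
facet normal 0.007 -0.677 0.736
outer loop
vertex -0.678 -0.636 -1.949
vertex -0.369 0.056 -1.315
vertex -1.337 -0.097 -1.447
endloop
endfacet
facet normal -0.491 -0.834 0.250
outer loop
vertex -0.678 -0.636 -1.949
vertex -1.337 -0.097 -1.447
vertex -1.488 -0.295 -2.403
endloop
endfacet
facet normal -0.169 -0.909 -0.381
outer loop
vertex -0.678 -0.636 -1.949
vertex -1.488 -0.295 -2.403
vertex -0.613 -0.265 -2.863
endloop
endfacet
facet normal 0.529 -0.799 -0.286
outer loop
vertex -0.678 -0.636 -1.949
vertex -0.613 -0.265 -2.863
vertex 0.078 -0.048 -2.191
endloop
endfacet
facet normal 0.639 -0.655 0.404
outer loop
vertex -0.678 -0.636 -1.949
vertex 0.078 -0.048 -2.191
vertex -0.369 0.056 -1.315
endloop
endfacet
facet normal -0.131 -0.025 0.991
outer loop
vertex -1.337 -0.097 -1.447
vertex -0.369 0.056 -1.315
vertex -0.987 0.825 -1.377
endloop
endfacet
facet normal -0.938 -0.278 0.206
outer loop
vertex -1.488 -0.295 -2.403
vertex -1.337 -0.097 -1.447
vertex -1.678 0.608 -2.049
endloop
endfacet
facet normal -0.416 -0.400 -0.817
outer loop
vertex -0.613 -0.265 -2.863
vertex -1.488 -0.295 -2.403
vertex -1.231 0.504 -2.925
endloop
endfacet
facet normal 0.715 -0.221 -0.664
outer loop
vertex 0.078 -0.048 -2.191
vertex -0.613 -0.265 -2.863
vertex -0.263 0.657 -2.793
endloop
endfacet
facet normal 0.891 0.010 0.454
outer loop
vertex -0.369 0.056 -1.315
vertex 0.078 -0.048 -2.191
vertex -0.112 0.855 -1.837
endloop
endfacet
facet normal -0.569 0.154 0.808
outer loop
vertex -1.956 1.557 -1.714
vertex -1.671 3.568 -1.897
vertex -3.253 1.656 -2.647
endloop
endfacet
facet normal -0.140 -0.986 0.090
outer loop
vertex -2.649 1.492 -3.503
vertex -1.956 1.557 -1.714
vertex -3.253 1.656 -2.647
endloop
endfacet
facet normal -0.569 0.154 0.807
outer loop
vertex -3.253 1.656 -2.647
vertex -1.671 3.568 -1.897
vertex -2.967 3.667 -2.83
endloop
endfacet
facet normal -0.810 0.062 -0.583
outer loop
vertex -2.967 3.667 -2.83
vertex -2.649 1.492 -3.503
vertex -3.253 1.656 -2.647
endloop
endfacet
facet normal 0.810 -0.062 0.583
outer loop
vertex -1.956 1.557 -1.714
vertex -1.067 3.404 -2.753
vertex -1.671 3.568 -1.897
endloop
endfacet
facet normal -0.140 -0.986 0.090
outer loop
vertex -1.353 1.393 -2.57
vertex -1.956 1.557 -1.714
vertex -2.649 1.492 -3.503
endloop
endfacet
facet normal 0.810 -0.062 0.583
outer loop
vertex -1.353 1.393 -2.57
vertex -1.067 3.404 -2.753
vertex -1.956 1.557 -1.714
endloop
endfacet
facet normal 0.140 0.986 -0.090
outer loop
vertex -1.671 3.568 -1.897
vertex -1.067 3.404 -2.753
vertex -2.967 3.667 -2.83
endloop
endfacet
facet normal -0.810 0.062 -0.583
outer loop
vertex -2.364 3.503 -3.686
vertex -2.649 1.492 -3.503
vertex -2.967 3.667 -2.83
endloop
endfacet
facet normal 0.140 0.986 -0.090
outer loop
vertex -2.967 3.667 -2.83
vertex -1.067 3.404 -2.753
vertex -2.364 3.503 -3.686
endloop
endfacet
facet normal 0.569 -0.154 -0.807
outer loop
vertex -2.364 3.503 -3.686
vertex -1.353 1.393 -2.57
vertex -2.649 1.492 -3.503
endloop
endfacet
facet normal 0.569 -0.154 -0.808
outer loop
vertex -1.067 3.404 -2.753
vertex -1.353 1.393 -2.57
vertex -2.364 3.503 -3.686
endloop
endfacet

endsolid


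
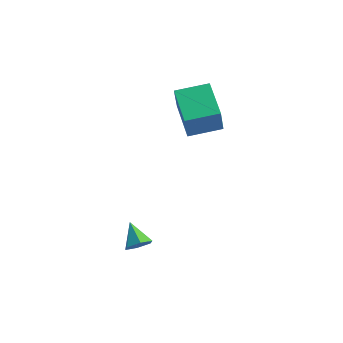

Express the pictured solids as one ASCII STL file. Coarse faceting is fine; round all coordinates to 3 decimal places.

solid 
facet normal 0.667 -0.496 -0.556
outer loop
vertex 2.225 -3.757 -3.502
vertex 1.944 -3.467 -4.098
vertex 2.48 -3.132 -3.753
endloop
endfacet
facet normal 0.317 0.239 0.918
outer loop
vertex 2.225 -3.757 -3.502
vertex 2.48 -3.132 -3.753
vertex 1.036 -2.793 -3.342
endloop
endfacet
facet normal 0.667 -0.496 -0.556
outer loop
vertex 2.48 -3.132 -3.753
vertex 1.944 -3.467 -4.098
vertex 2.199 -2.842 -4.349
endloop
endfacet
facet normal 0.298 0.906 0.300
outer loop
vertex 2.48 -3.132 -3.753
vertex 2.199 -2.842 -4.349
vertex 1.036 -2.793 -3.342
endloop
endfacet
facet normal 0.667 -0.496 -0.556
outer loop
vertex 2.199 -2.842 -4.349
vertex 1.944 -3.467 -4.098
vertex 1.663 -3.177 -4.694
endloop
endfacet
facet normal -0.297 0.873 -0.386
outer loop
vertex 2.199 -2.842 -4.349
vertex 1.663 -3.177 -4.694
vertex 1.036 -2.793 -3.342
endloop
endfacet
facet normal 0.667 -0.496 -0.556
outer loop
vertex 1.663 -3.177 -4.694
vertex 1.944 -3.467 -4.098
vertex 1.408 -3.802 -4.443
endloop
endfacet
facet normal -0.874 0.174 -0.455
outer loop
vertex 1.663 -3.177 -4.694
vertex 1.408 -3.802 -4.443
vertex 1.036 -2.793 -3.342
endloop
endfacet
facet normal 0.667 -0.496 -0.556
outer loop
vertex 1.408 -3.802 -4.443
vertex 1.944 -3.467 -4.098
vertex 1.689 -4.092 -3.847
endloop
endfacet
facet normal -0.855 -0.493 0.163
outer loop
vertex 1.408 -3.802 -4.443
vertex 1.689 -4.092 -3.847
vertex 1.036 -2.793 -3.342
endloop
endfacet
facet normal 0.667 -0.496 -0.556
outer loop
vertex 1.689 -4.092 -3.847
vertex 1.944 -3.467 -4.098
vertex 2.225 -3.757 -3.502
endloop
endfacet
facet normal -0.259 -0.460 0.849
outer loop
vertex 1.689 -4.092 -3.847
vertex 2.225 -3.757 -3.502
vertex 1.036 -2.793 -3.342
endloop
endfacet
facet normal -0.366 0.205 0.908
outer loop
vertex 1.611 3.729 0.308
vertex 1.199 3.255 0.249
vertex 1.767 3.149 0.502
endloop
endfacet
facet normal 0.325 0.377 0.867
outer loop
vertex 1.611 3.729 0.308
vertex 1.767 3.149 0.502
vertex 2.188 3.501 0.191
endloop
endfacet
facet normal 0.404 0.850 0.339
outer loop
vertex 1.611 3.729 0.308
vertex 2.188 3.501 0.191
vertex 1.88 3.825 -0.254
endloop
endfacet
facet normal -0.238 0.970 0.052
outer loop
vertex 1.611 3.729 0.308
vertex 1.88 3.825 -0.254
vertex 1.269 3.673 -0.219
endloop
endfacet
facet normal -0.715 0.571 0.403
outer loop
vertex 1.611 3.729 0.308
vertex 1.269 3.673 -0.219
vertex 1.199 3.255 0.249
endloop
endfacet
facet normal 0.689 -0.213 0.692
outer loop
vertex 2.188 3.501 0.191
vertex 1.767 3.149 0.502
vertex 2.131 2.887 0.059
endloop
endfacet
facet normal -0.429 -0.491 0.758
outer loop
vertex 1.767 3.149 0.502
vertex 1.199 3.255 0.249
vertex 1.52 2.735 0.094
endloop
endfacet
facet normal -0.993 0.104 -0.056
outer loop
vertex 1.199 3.255 0.249
vertex 1.269 3.673 -0.219
vertex 1.212 3.059 -0.351
endloop
endfacet
facet normal -0.222 0.748 -0.625
outer loop
vertex 1.269 3.673 -0.219
vertex 1.88 3.825 -0.254
vertex 1.633 3.411 -0.662
endloop
endfacet
facet normal 0.817 0.553 -0.163
outer loop
vertex 1.88 3.825 -0.254
vertex 2.188 3.501 0.191
vertex 2.201 3.305 -0.409
endloop
endfacet
facet normal 0.238 -0.970 -0.052
outer loop
vertex 1.789 2.831 -0.468
vertex 2.131 2.887 0.059
vertex 1.52 2.735 0.094
endloop
endfacet
facet normal -0.404 -0.850 -0.339
outer loop
vertex 1.789 2.831 -0.468
vertex 1.52 2.735 0.094
vertex 1.212 3.059 -0.351
endloop
endfacet
facet normal -0.325 -0.377 -0.867
outer loop
vertex 1.789 2.831 -0.468
vertex 1.212 3.059 -0.351
vertex 1.633 3.411 -0.662
endloop
endfacet
facet normal 0.366 -0.205 -0.908
outer loop
vertex 1.789 2.831 -0.468
vertex 1.633 3.411 -0.662
vertex 2.201 3.305 -0.409
endloop
endfacet
facet normal 0.715 -0.571 -0.403
outer loop
vertex 1.789 2.831 -0.468
vertex 2.201 3.305 -0.409
vertex 2.131 2.887 0.059
endloop
endfacet
facet normal 0.222 -0.748 0.625
outer loop
vertex 1.52 2.735 0.094
vertex 2.131 2.887 0.059
vertex 1.767 3.149 0.502
endloop
endfacet
facet normal -0.817 -0.553 0.163
outer loop
vertex 1.212 3.059 -0.351
vertex 1.52 2.735 0.094
vertex 1.199 3.255 0.249
endloop
endfacet
facet normal -0.689 0.213 -0.692
outer loop
vertex 1.633 3.411 -0.662
vertex 1.212 3.059 -0.351
vertex 1.269 3.673 -0.219
endloop
endfacet
facet normal 0.429 0.491 -0.758
outer loop
vertex 2.201 3.305 -0.409
vertex 1.633 3.411 -0.662
vertex 1.88 3.825 -0.254
endloop
endfacet
facet normal 0.993 -0.104 0.056
outer loop
vertex 2.131 2.887 0.059
vertex 2.201 3.305 -0.409
vertex 2.188 3.501 0.191
endloop
endfacet
facet normal -0.684 0.687 0.245
outer loop
vertex 0.652 1.867 2.845
vertex 1.924 3.041 3.102
vertex 0.552 2.31 1.321
endloop
endfacet
facet normal -0.727 -0.671 -0.147
outer loop
vertex 2.016 0.839 0.798
vertex 0.652 1.867 2.845
vertex 0.552 2.31 1.321
endloop
endfacet
facet normal -0.684 0.687 0.245
outer loop
vertex 0.552 2.31 1.321
vertex 1.924 3.041 3.102
vertex 1.824 3.484 1.578
endloop
endfacet
facet normal -0.063 0.278 -0.958
outer loop
vertex 1.824 3.484 1.578
vertex 2.016 0.839 0.798
vertex 0.552 2.31 1.321
endloop
endfacet
facet normal 0.063 -0.278 0.958
outer loop
vertex 0.652 1.867 2.845
vertex 3.388 1.57 2.579
vertex 1.924 3.041 3.102
endloop
endfacet
facet normal -0.727 -0.671 -0.147
outer loop
vertex 2.116 0.396 2.322
vertex 0.652 1.867 2.845
vertex 2.016 0.839 0.798
endloop
endfacet
facet normal 0.063 -0.278 0.958
outer loop
vertex 2.116 0.396 2.322
vertex 3.388 1.57 2.579
vertex 0.652 1.867 2.845
endloop
endfacet
facet normal 0.727 0.671 0.147
outer loop
vertex 1.924 3.041 3.102
vertex 3.388 1.57 2.579
vertex 1.824 3.484 1.578
endloop
endfacet
facet normal -0.063 0.278 -0.958
outer loop
vertex 3.288 2.013 1.055
vertex 2.016 0.839 0.798
vertex 1.824 3.484 1.578
endloop
endfacet
facet normal 0.727 0.671 0.147
outer loop
vertex 1.824 3.484 1.578
vertex 3.388 1.57 2.579
vertex 3.288 2.013 1.055
endloop
endfacet
facet normal 0.684 -0.687 -0.245
outer loop
vertex 3.288 2.013 1.055
vertex 2.116 0.396 2.322
vertex 2.016 0.839 0.798
endloop
endfacet
facet normal 0.684 -0.687 -0.245
outer loop
vertex 3.388 1.57 2.579
vertex 2.116 0.396 2.322
vertex 3.288 2.013 1.055
endloop
endfacet

endsolid


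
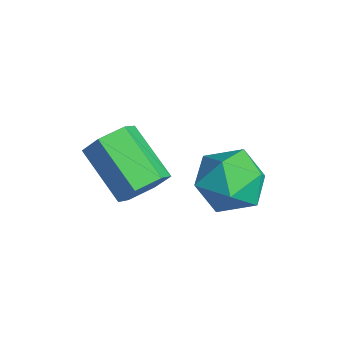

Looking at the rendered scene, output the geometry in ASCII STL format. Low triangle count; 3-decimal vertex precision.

solid 
facet normal 0.798 0.261 -0.542
outer loop
vertex 3.378 -1.973 -0.688
vertex 3.011 -2.359 -1.414
vertex 2.849 -1.492 -1.235
endloop
endfacet
facet normal 0.131 0.804 0.580
outer loop
vertex 3.378 -1.973 -0.688
vertex 2.849 -1.492 -1.235
vertex 1.716 -2.516 0.44
endloop
endfacet
facet normal 0.132 0.803 0.581
outer loop
vertex 1.716 -2.516 0.44
vertex 2.849 -1.492 -1.235
vertex 1.188 -2.034 -0.107
endloop
endfacet
facet normal -0.799 -0.260 0.542
outer loop
vertex 1.716 -2.516 0.44
vertex 1.188 -2.034 -0.107
vertex 1.349 -2.901 -0.286
endloop
endfacet
facet normal 0.799 0.261 -0.542
outer loop
vertex 2.849 -1.492 -1.235
vertex 3.011 -2.359 -1.414
vertex 2.482 -1.877 -1.961
endloop
endfacet
facet normal -0.442 0.865 -0.235
outer loop
vertex 2.849 -1.492 -1.235
vertex 2.482 -1.877 -1.961
vertex 1.188 -2.034 -0.107
endloop
endfacet
facet normal -0.443 0.865 -0.236
outer loop
vertex 1.188 -2.034 -0.107
vertex 2.482 -1.877 -1.961
vertex 0.821 -2.42 -0.833
endloop
endfacet
facet normal -0.799 -0.260 0.542
outer loop
vertex 1.188 -2.034 -0.107
vertex 0.821 -2.42 -0.833
vertex 1.349 -2.901 -0.286
endloop
endfacet
facet normal 0.799 0.261 -0.542
outer loop
vertex 2.482 -1.877 -1.961
vertex 3.011 -2.359 -1.414
vertex 2.644 -2.744 -2.14
endloop
endfacet
facet normal -0.574 0.061 -0.816
outer loop
vertex 2.482 -1.877 -1.961
vertex 2.644 -2.744 -2.14
vertex 0.821 -2.42 -0.833
endloop
endfacet
facet normal -0.574 0.062 -0.816
outer loop
vertex 0.821 -2.42 -0.833
vertex 2.644 -2.744 -2.14
vertex 0.982 -3.287 -1.012
endloop
endfacet
facet normal -0.799 -0.260 0.542
outer loop
vertex 0.821 -2.42 -0.833
vertex 0.982 -3.287 -1.012
vertex 1.349 -2.901 -0.286
endloop
endfacet
facet normal 0.799 0.260 -0.542
outer loop
vertex 2.644 -2.744 -2.14
vertex 3.011 -2.359 -1.414
vertex 3.172 -3.226 -1.593
endloop
endfacet
facet normal -0.132 -0.803 -0.581
outer loop
vertex 2.644 -2.744 -2.14
vertex 3.172 -3.226 -1.593
vertex 0.982 -3.287 -1.012
endloop
endfacet
facet normal -0.131 -0.804 -0.580
outer loop
vertex 0.982 -3.287 -1.012
vertex 3.172 -3.226 -1.593
vertex 1.511 -3.768 -0.465
endloop
endfacet
facet normal -0.798 -0.261 0.542
outer loop
vertex 0.982 -3.287 -1.012
vertex 1.511 -3.768 -0.465
vertex 1.349 -2.901 -0.286
endloop
endfacet
facet normal 0.799 0.260 -0.542
outer loop
vertex 3.172 -3.226 -1.593
vertex 3.011 -2.359 -1.414
vertex 3.539 -2.84 -0.867
endloop
endfacet
facet normal 0.443 -0.865 0.236
outer loop
vertex 3.172 -3.226 -1.593
vertex 3.539 -2.84 -0.867
vertex 1.511 -3.768 -0.465
endloop
endfacet
facet normal 0.443 -0.865 0.235
outer loop
vertex 1.511 -3.768 -0.465
vertex 3.539 -2.84 -0.867
vertex 1.878 -3.383 0.261
endloop
endfacet
facet normal -0.799 -0.261 0.542
outer loop
vertex 1.511 -3.768 -0.465
vertex 1.878 -3.383 0.261
vertex 1.349 -2.901 -0.286
endloop
endfacet
facet normal 0.799 0.260 -0.542
outer loop
vertex 3.539 -2.84 -0.867
vertex 3.011 -2.359 -1.414
vertex 3.378 -1.973 -0.688
endloop
endfacet
facet normal 0.574 -0.062 0.816
outer loop
vertex 3.539 -2.84 -0.867
vertex 3.378 -1.973 -0.688
vertex 1.878 -3.383 0.261
endloop
endfacet
facet normal 0.574 -0.061 0.816
outer loop
vertex 1.878 -3.383 0.261
vertex 3.378 -1.973 -0.688
vertex 1.716 -2.516 0.44
endloop
endfacet
facet normal -0.799 -0.261 0.542
outer loop
vertex 1.878 -3.383 0.261
vertex 1.716 -2.516 0.44
vertex 1.349 -2.901 -0.286
endloop
endfacet
facet normal -0.908 0.197 0.370
outer loop
vertex 2.751 0.368 -1.361
vertex 2.888 -0.521 -0.553
vertex 3.242 0.603 -0.282
endloop
endfacet
facet normal -0.607 0.788 0.105
outer loop
vertex 2.751 0.368 -1.361
vertex 3.242 0.603 -0.282
vertex 3.712 1.098 -1.28
endloop
endfacet
facet normal -0.460 0.670 -0.583
outer loop
vertex 2.751 0.368 -1.361
vertex 3.712 1.098 -1.28
vertex 3.647 0.28 -2.168
endloop
endfacet
facet normal -0.669 0.006 -0.743
outer loop
vertex 2.751 0.368 -1.361
vertex 3.647 0.28 -2.168
vertex 3.138 -0.721 -1.718
endloop
endfacet
facet normal -0.946 -0.286 -0.154
outer loop
vertex 2.751 0.368 -1.361
vertex 3.138 -0.721 -1.718
vertex 2.888 -0.521 -0.553
endloop
endfacet
facet normal 0.009 0.894 0.448
outer loop
vertex 3.712 1.098 -1.28
vertex 3.242 0.603 -0.282
vertex 4.442 0.661 -0.422
endloop
endfacet
facet normal -0.477 -0.061 0.877
outer loop
vertex 3.242 0.603 -0.282
vertex 2.888 -0.521 -0.553
vertex 3.933 -0.34 0.028
endloop
endfacet
facet normal -0.538 -0.842 0.029
outer loop
vertex 2.888 -0.521 -0.553
vertex 3.138 -0.721 -1.718
vertex 3.868 -1.158 -0.86
endloop
endfacet
facet normal -0.090 -0.370 -0.925
outer loop
vertex 3.138 -0.721 -1.718
vertex 3.647 0.28 -2.168
vertex 4.338 -0.663 -1.858
endloop
endfacet
facet normal 0.248 0.703 -0.666
outer loop
vertex 3.647 0.28 -2.168
vertex 3.712 1.098 -1.28
vertex 4.692 0.461 -1.587
endloop
endfacet
facet normal 0.669 -0.006 0.743
outer loop
vertex 4.829 -0.428 -0.779
vertex 4.442 0.661 -0.422
vertex 3.933 -0.34 0.028
endloop
endfacet
facet normal 0.460 -0.670 0.583
outer loop
vertex 4.829 -0.428 -0.779
vertex 3.933 -0.34 0.028
vertex 3.868 -1.158 -0.86
endloop
endfacet
facet normal 0.607 -0.788 -0.105
outer loop
vertex 4.829 -0.428 -0.779
vertex 3.868 -1.158 -0.86
vertex 4.338 -0.663 -1.858
endloop
endfacet
facet normal 0.908 -0.197 -0.370
outer loop
vertex 4.829 -0.428 -0.779
vertex 4.338 -0.663 -1.858
vertex 4.692 0.461 -1.587
endloop
endfacet
facet normal 0.946 0.286 0.154
outer loop
vertex 4.829 -0.428 -0.779
vertex 4.692 0.461 -1.587
vertex 4.442 0.661 -0.422
endloop
endfacet
facet normal 0.090 0.370 0.925
outer loop
vertex 3.933 -0.34 0.028
vertex 4.442 0.661 -0.422
vertex 3.242 0.603 -0.282
endloop
endfacet
facet normal -0.248 -0.703 0.666
outer loop
vertex 3.868 -1.158 -0.86
vertex 3.933 -0.34 0.028
vertex 2.888 -0.521 -0.553
endloop
endfacet
facet normal -0.009 -0.894 -0.448
outer loop
vertex 4.338 -0.663 -1.858
vertex 3.868 -1.158 -0.86
vertex 3.138 -0.721 -1.718
endloop
endfacet
facet normal 0.477 0.061 -0.877
outer loop
vertex 4.692 0.461 -1.587
vertex 4.338 -0.663 -1.858
vertex 3.647 0.28 -2.168
endloop
endfacet
facet normal 0.538 0.842 -0.029
outer loop
vertex 4.442 0.661 -0.422
vertex 4.692 0.461 -1.587
vertex 3.712 1.098 -1.28
endloop
endfacet

endsolid


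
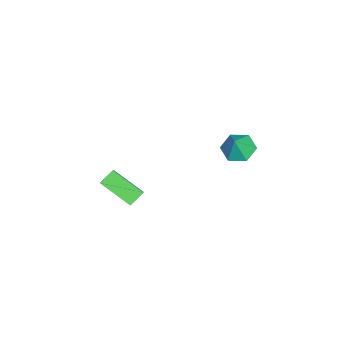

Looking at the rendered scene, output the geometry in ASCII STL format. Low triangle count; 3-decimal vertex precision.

solid 
facet normal -0.639 0.533 0.555
outer loop
vertex 0.096 -3.447 -2.697
vertex 0.834 -3.273 -2.015
vertex 0.556 -1.989 -3.568
endloop
endfacet
facet normal -0.723 -0.172 -0.669
outer loop
vertex 1.106 -2.447 -4.045
vertex 0.096 -3.447 -2.697
vertex 0.556 -1.989 -3.568
endloop
endfacet
facet normal -0.639 0.533 0.555
outer loop
vertex 0.556 -1.989 -3.568
vertex 0.834 -3.273 -2.015
vertex 1.294 -1.814 -2.886
endloop
endfacet
facet normal 0.261 0.829 -0.495
outer loop
vertex 1.294 -1.814 -2.886
vertex 1.106 -2.447 -4.045
vertex 0.556 -1.989 -3.568
endloop
endfacet
facet normal -0.261 -0.829 0.494
outer loop
vertex 0.096 -3.447 -2.697
vertex 1.384 -3.731 -2.492
vertex 0.834 -3.273 -2.015
endloop
endfacet
facet normal -0.723 -0.171 -0.669
outer loop
vertex 0.646 -3.906 -3.174
vertex 0.096 -3.447 -2.697
vertex 1.106 -2.447 -4.045
endloop
endfacet
facet normal -0.262 -0.828 0.496
outer loop
vertex 0.646 -3.906 -3.174
vertex 1.384 -3.731 -2.492
vertex 0.096 -3.447 -2.697
endloop
endfacet
facet normal 0.723 0.171 0.669
outer loop
vertex 0.834 -3.273 -2.015
vertex 1.384 -3.731 -2.492
vertex 1.294 -1.814 -2.886
endloop
endfacet
facet normal 0.262 0.828 -0.495
outer loop
vertex 1.844 -2.273 -3.363
vertex 1.106 -2.447 -4.045
vertex 1.294 -1.814 -2.886
endloop
endfacet
facet normal 0.723 0.171 0.669
outer loop
vertex 1.294 -1.814 -2.886
vertex 1.384 -3.731 -2.492
vertex 1.844 -2.273 -3.363
endloop
endfacet
facet normal 0.639 -0.533 -0.555
outer loop
vertex 1.844 -2.273 -3.363
vertex 0.646 -3.906 -3.174
vertex 1.106 -2.447 -4.045
endloop
endfacet
facet normal 0.639 -0.533 -0.555
outer loop
vertex 1.384 -3.731 -2.492
vertex 0.646 -3.906 -3.174
vertex 1.844 -2.273 -3.363
endloop
endfacet
facet normal -0.500 0.087 -0.862
outer loop
vertex 2.84 2.948 1.673
vertex 2.273 2.495 1.956
vertex 2.239 3.268 2.054
endloop
endfacet
facet normal 0.605 0.711 0.357
outer loop
vertex 2.84 2.948 1.673
vertex 2.239 3.268 2.054
vertex 2.787 2.405 2.844
endloop
endfacet
facet normal -0.500 0.087 -0.862
outer loop
vertex 2.239 3.268 2.054
vertex 2.273 2.495 1.956
vertex 1.672 2.815 2.337
endloop
endfacet
facet normal -0.118 0.629 0.769
outer loop
vertex 2.239 3.268 2.054
vertex 1.672 2.815 2.337
vertex 2.787 2.405 2.844
endloop
endfacet
facet normal -0.500 0.087 -0.862
outer loop
vertex 1.672 2.815 2.337
vertex 2.273 2.495 1.956
vertex 1.705 2.041 2.24
endloop
endfacet
facet normal -0.450 -0.130 0.884
outer loop
vertex 1.672 2.815 2.337
vertex 1.705 2.041 2.24
vertex 2.787 2.405 2.844
endloop
endfacet
facet normal -0.500 0.087 -0.862
outer loop
vertex 1.705 2.041 2.24
vertex 2.273 2.495 1.956
vertex 2.306 1.722 1.859
endloop
endfacet
facet normal -0.056 -0.807 0.587
outer loop
vertex 1.705 2.041 2.24
vertex 2.306 1.722 1.859
vertex 2.787 2.405 2.844
endloop
endfacet
facet normal -0.501 0.087 -0.861
outer loop
vertex 2.306 1.722 1.859
vertex 2.273 2.495 1.956
vertex 2.873 2.175 1.575
endloop
endfacet
facet normal 0.667 -0.724 0.176
outer loop
vertex 2.306 1.722 1.859
vertex 2.873 2.175 1.575
vertex 2.787 2.405 2.844
endloop
endfacet
facet normal -0.500 0.088 -0.861
outer loop
vertex 2.873 2.175 1.575
vertex 2.273 2.495 1.956
vertex 2.84 2.948 1.673
endloop
endfacet
facet normal 0.998 0.035 0.061
outer loop
vertex 2.873 2.175 1.575
vertex 2.84 2.948 1.673
vertex 2.787 2.405 2.844
endloop
endfacet

endsolid


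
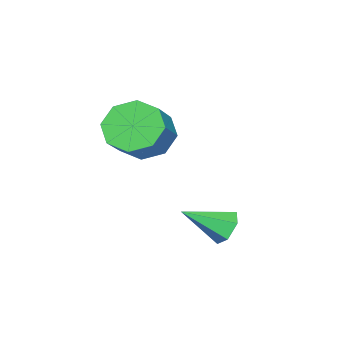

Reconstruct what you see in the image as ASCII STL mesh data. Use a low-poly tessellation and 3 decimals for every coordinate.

solid 
facet normal -0.780 -0.200 -0.592
outer loop
vertex 0.667 -1.742 -1.606
vertex 0.023 -1.178 -0.948
vertex 0.622 -0.944 -1.816
endloop
endfacet
facet normal 0.623 -0.166 -0.764
outer loop
vertex 0.667 -1.742 -1.606
vertex 0.622 -0.944 -1.816
vertex 1.822 -1.446 -0.729
endloop
endfacet
facet normal 0.623 -0.165 -0.764
outer loop
vertex 1.822 -1.446 -0.729
vertex 0.622 -0.944 -1.816
vertex 1.776 -0.648 -0.939
endloop
endfacet
facet normal 0.780 0.201 0.593
outer loop
vertex 1.822 -1.446 -0.729
vertex 1.776 -0.648 -0.939
vertex 1.177 -0.882 -0.072
endloop
endfacet
facet normal -0.780 -0.201 -0.593
outer loop
vertex 0.622 -0.944 -1.816
vertex 0.023 -1.178 -0.948
vertex 0.225 -0.283 -1.518
endloop
endfacet
facet normal 0.402 0.566 -0.720
outer loop
vertex 0.622 -0.944 -1.816
vertex 0.225 -0.283 -1.518
vertex 1.776 -0.648 -0.939
endloop
endfacet
facet normal 0.402 0.565 -0.720
outer loop
vertex 1.776 -0.648 -0.939
vertex 0.225 -0.283 -1.518
vertex 1.38 0.013 -0.641
endloop
endfacet
facet normal 0.780 0.200 0.593
outer loop
vertex 1.776 -0.648 -0.939
vertex 1.38 0.013 -0.641
vertex 1.177 -0.882 -0.072
endloop
endfacet
facet normal -0.780 -0.201 -0.592
outer loop
vertex 0.225 -0.283 -1.518
vertex 0.023 -1.178 -0.948
vertex -0.29 -0.146 -0.886
endloop
endfacet
facet normal -0.055 0.966 -0.254
outer loop
vertex 0.225 -0.283 -1.518
vertex -0.29 -0.146 -0.886
vertex 1.38 0.013 -0.641
endloop
endfacet
facet normal -0.055 0.966 -0.254
outer loop
vertex 1.38 0.013 -0.641
vertex -0.29 -0.146 -0.886
vertex 0.865 0.15 -0.009
endloop
endfacet
facet normal 0.780 0.200 0.593
outer loop
vertex 1.38 0.013 -0.641
vertex 0.865 0.15 -0.009
vertex 1.177 -0.882 -0.072
endloop
endfacet
facet normal -0.780 -0.201 -0.593
outer loop
vertex -0.29 -0.146 -0.886
vertex 0.023 -1.178 -0.948
vertex -0.622 -0.614 -0.291
endloop
endfacet
facet normal -0.479 0.800 0.361
outer loop
vertex -0.29 -0.146 -0.886
vertex -0.622 -0.614 -0.291
vertex 0.865 0.15 -0.009
endloop
endfacet
facet normal -0.479 0.800 0.361
outer loop
vertex 0.865 0.15 -0.009
vertex -0.622 -0.614 -0.291
vertex 0.533 -0.318 0.586
endloop
endfacet
facet normal 0.780 0.200 0.593
outer loop
vertex 0.865 0.15 -0.009
vertex 0.533 -0.318 0.586
vertex 1.177 -0.882 -0.072
endloop
endfacet
facet normal -0.780 -0.201 -0.593
outer loop
vertex -0.622 -0.614 -0.291
vertex 0.023 -1.178 -0.948
vertex -0.576 -1.412 -0.081
endloop
endfacet
facet normal -0.623 0.165 0.765
outer loop
vertex -0.622 -0.614 -0.291
vertex -0.576 -1.412 -0.081
vertex 0.533 -0.318 0.586
endloop
endfacet
facet normal -0.623 0.166 0.764
outer loop
vertex 0.533 -0.318 0.586
vertex -0.576 -1.412 -0.081
vertex 0.578 -1.116 0.796
endloop
endfacet
facet normal 0.780 0.200 0.592
outer loop
vertex 0.533 -0.318 0.586
vertex 0.578 -1.116 0.796
vertex 1.177 -0.882 -0.072
endloop
endfacet
facet normal -0.780 -0.200 -0.593
outer loop
vertex -0.576 -1.412 -0.081
vertex 0.023 -1.178 -0.948
vertex -0.18 -2.073 -0.379
endloop
endfacet
facet normal -0.402 -0.566 0.720
outer loop
vertex -0.576 -1.412 -0.081
vertex -0.18 -2.073 -0.379
vertex 0.578 -1.116 0.796
endloop
endfacet
facet normal -0.402 -0.566 0.720
outer loop
vertex 0.578 -1.116 0.796
vertex -0.18 -2.073 -0.379
vertex 0.975 -1.777 0.498
endloop
endfacet
facet normal 0.780 0.201 0.593
outer loop
vertex 0.578 -1.116 0.796
vertex 0.975 -1.777 0.498
vertex 1.177 -0.882 -0.072
endloop
endfacet
facet normal -0.780 -0.200 -0.593
outer loop
vertex -0.18 -2.073 -0.379
vertex 0.023 -1.178 -0.948
vertex 0.335 -2.21 -1.011
endloop
endfacet
facet normal 0.055 -0.966 0.254
outer loop
vertex -0.18 -2.073 -0.379
vertex 0.335 -2.21 -1.011
vertex 0.975 -1.777 0.498
endloop
endfacet
facet normal 0.055 -0.966 0.254
outer loop
vertex 0.975 -1.777 0.498
vertex 0.335 -2.21 -1.011
vertex 1.49 -1.914 -0.134
endloop
endfacet
facet normal 0.780 0.201 0.592
outer loop
vertex 0.975 -1.777 0.498
vertex 1.49 -1.914 -0.134
vertex 1.177 -0.882 -0.072
endloop
endfacet
facet normal -0.780 -0.200 -0.593
outer loop
vertex 0.335 -2.21 -1.011
vertex 0.023 -1.178 -0.948
vertex 0.667 -1.742 -1.606
endloop
endfacet
facet normal 0.479 -0.800 -0.361
outer loop
vertex 0.335 -2.21 -1.011
vertex 0.667 -1.742 -1.606
vertex 1.49 -1.914 -0.134
endloop
endfacet
facet normal 0.479 -0.800 -0.361
outer loop
vertex 1.49 -1.914 -0.134
vertex 0.667 -1.742 -1.606
vertex 1.822 -1.446 -0.729
endloop
endfacet
facet normal 0.780 0.201 0.593
outer loop
vertex 1.49 -1.914 -0.134
vertex 1.822 -1.446 -0.729
vertex 1.177 -0.882 -0.072
endloop
endfacet
facet normal -0.557 0.669 -0.491
outer loop
vertex 1.692 2.98 -3.849
vertex 1.117 2.605 -3.708
vertex 1.327 3.105 -3.265
endloop
endfacet
facet normal 0.798 0.448 0.403
outer loop
vertex 1.692 2.98 -3.849
vertex 1.327 3.105 -3.265
vertex 2.043 1.495 -2.892
endloop
endfacet
facet normal -0.557 0.669 -0.492
outer loop
vertex 1.327 3.105 -3.265
vertex 1.117 2.605 -3.708
vertex 0.753 2.731 -3.124
endloop
endfacet
facet normal 0.071 0.255 0.964
outer loop
vertex 1.327 3.105 -3.265
vertex 0.753 2.731 -3.124
vertex 2.043 1.495 -2.892
endloop
endfacet
facet normal -0.557 0.669 -0.492
outer loop
vertex 0.753 2.731 -3.124
vertex 1.117 2.605 -3.708
vertex 0.543 2.231 -3.567
endloop
endfacet
facet normal -0.536 -0.422 0.731
outer loop
vertex 0.753 2.731 -3.124
vertex 0.543 2.231 -3.567
vertex 2.043 1.495 -2.892
endloop
endfacet
facet normal -0.557 0.669 -0.492
outer loop
vertex 0.543 2.231 -3.567
vertex 1.117 2.605 -3.708
vertex 0.908 2.105 -4.151
endloop
endfacet
facet normal -0.416 -0.907 -0.064
outer loop
vertex 0.543 2.231 -3.567
vertex 0.908 2.105 -4.151
vertex 2.043 1.495 -2.892
endloop
endfacet
facet normal -0.558 0.669 -0.492
outer loop
vertex 0.908 2.105 -4.151
vertex 1.117 2.605 -3.708
vertex 1.482 2.48 -4.292
endloop
endfacet
facet normal 0.312 -0.714 -0.627
outer loop
vertex 0.908 2.105 -4.151
vertex 1.482 2.48 -4.292
vertex 2.043 1.495 -2.892
endloop
endfacet
facet normal -0.557 0.669 -0.491
outer loop
vertex 1.482 2.48 -4.292
vertex 1.117 2.605 -3.708
vertex 1.692 2.98 -3.849
endloop
endfacet
facet normal 0.918 -0.037 -0.394
outer loop
vertex 1.482 2.48 -4.292
vertex 1.692 2.98 -3.849
vertex 2.043 1.495 -2.892
endloop
endfacet

endsolid


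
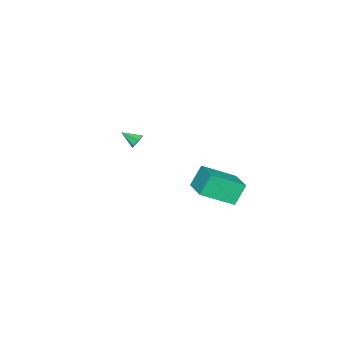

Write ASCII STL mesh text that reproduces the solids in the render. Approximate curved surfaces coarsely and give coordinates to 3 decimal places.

solid 
facet normal -0.140 0.867 -0.479
outer loop
vertex 0.008 -3.201 0.698
vertex -0.266 -3.442 0.342
vertex -0.496 -3.251 0.755
endloop
endfacet
facet normal 0.099 0.124 0.987
outer loop
vertex 0.008 -3.201 0.698
vertex -0.496 -3.251 0.755
vertex -0.114 -4.378 0.858
endloop
endfacet
facet normal -0.140 0.867 -0.479
outer loop
vertex -0.496 -3.251 0.755
vertex -0.266 -3.442 0.342
vertex -0.77 -3.492 0.399
endloop
endfacet
facet normal -0.716 -0.181 0.674
outer loop
vertex -0.496 -3.251 0.755
vertex -0.77 -3.492 0.399
vertex -0.114 -4.378 0.858
endloop
endfacet
facet normal -0.140 0.867 -0.479
outer loop
vertex -0.77 -3.492 0.399
vertex -0.266 -3.442 0.342
vertex -0.54 -3.683 -0.014
endloop
endfacet
facet normal -0.763 -0.633 -0.132
outer loop
vertex -0.77 -3.492 0.399
vertex -0.54 -3.683 -0.014
vertex -0.114 -4.378 0.858
endloop
endfacet
facet normal -0.141 0.867 -0.478
outer loop
vertex -0.54 -3.683 -0.014
vertex -0.266 -3.442 0.342
vertex -0.036 -3.633 -0.072
endloop
endfacet
facet normal 0.006 -0.781 -0.625
outer loop
vertex -0.54 -3.683 -0.014
vertex -0.036 -3.633 -0.072
vertex -0.114 -4.378 0.858
endloop
endfacet
facet normal -0.140 0.867 -0.478
outer loop
vertex -0.036 -3.633 -0.072
vertex -0.266 -3.442 0.342
vertex 0.238 -3.392 0.285
endloop
endfacet
facet normal 0.823 -0.475 -0.311
outer loop
vertex -0.036 -3.633 -0.072
vertex 0.238 -3.392 0.285
vertex -0.114 -4.378 0.858
endloop
endfacet
facet normal -0.140 0.867 -0.479
outer loop
vertex 0.238 -3.392 0.285
vertex -0.266 -3.442 0.342
vertex 0.008 -3.201 0.698
endloop
endfacet
facet normal 0.869 -0.023 0.494
outer loop
vertex 0.238 -3.392 0.285
vertex 0.008 -3.201 0.698
vertex -0.114 -4.378 0.858
endloop
endfacet
facet normal -0.666 -0.717 -0.205
outer loop
vertex 1.853 1.745 1.334
vertex 0.671 3.122 0.358
vertex 2.51 1.472 0.152
endloop
endfacet
facet normal 0.574 -0.668 0.473
outer loop
vertex 3.649 2.698 0.502
vertex 1.853 1.745 1.334
vertex 2.51 1.472 0.152
endloop
endfacet
facet normal -0.666 -0.717 -0.204
outer loop
vertex 2.51 1.472 0.152
vertex 0.671 3.122 0.358
vertex 1.328 2.848 -0.824
endloop
endfacet
facet normal 0.477 -0.198 -0.857
outer loop
vertex 1.328 2.848 -0.824
vertex 3.649 2.698 0.502
vertex 2.51 1.472 0.152
endloop
endfacet
facet normal -0.476 0.198 0.857
outer loop
vertex 1.853 1.745 1.334
vertex 1.81 4.348 0.708
vertex 0.671 3.122 0.358
endloop
endfacet
facet normal 0.574 -0.668 0.474
outer loop
vertex 2.992 2.972 1.684
vertex 1.853 1.745 1.334
vertex 3.649 2.698 0.502
endloop
endfacet
facet normal -0.477 0.198 0.857
outer loop
vertex 2.992 2.972 1.684
vertex 1.81 4.348 0.708
vertex 1.853 1.745 1.334
endloop
endfacet
facet normal -0.574 0.668 -0.474
outer loop
vertex 0.671 3.122 0.358
vertex 1.81 4.348 0.708
vertex 1.328 2.848 -0.824
endloop
endfacet
facet normal 0.477 -0.198 -0.857
outer loop
vertex 2.467 4.075 -0.474
vertex 3.649 2.698 0.502
vertex 1.328 2.848 -0.824
endloop
endfacet
facet normal -0.574 0.668 -0.473
outer loop
vertex 1.328 2.848 -0.824
vertex 1.81 4.348 0.708
vertex 2.467 4.075 -0.474
endloop
endfacet
facet normal 0.667 0.717 0.204
outer loop
vertex 2.467 4.075 -0.474
vertex 2.992 2.972 1.684
vertex 3.649 2.698 0.502
endloop
endfacet
facet normal 0.666 0.717 0.205
outer loop
vertex 1.81 4.348 0.708
vertex 2.992 2.972 1.684
vertex 2.467 4.075 -0.474
endloop
endfacet

endsolid


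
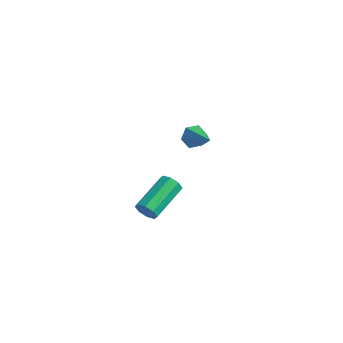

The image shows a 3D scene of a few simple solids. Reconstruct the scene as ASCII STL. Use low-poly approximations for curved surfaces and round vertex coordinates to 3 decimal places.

solid 
facet normal -0.865 0.259 -0.430
outer loop
vertex -3.396 2.54 -3.096
vertex -3.726 2.359 -2.542
vertex -3.504 2.988 -2.609
endloop
endfacet
facet normal 0.750 0.561 -0.350
outer loop
vertex -3.396 2.54 -3.096
vertex -3.504 2.988 -2.609
vertex -2.394 1.961 -1.878
endloop
endfacet
facet normal -0.865 0.259 -0.430
outer loop
vertex -3.504 2.988 -2.609
vertex -3.726 2.359 -2.542
vertex -3.834 2.807 -2.055
endloop
endfacet
facet normal 0.396 0.777 0.490
outer loop
vertex -3.504 2.988 -2.609
vertex -3.834 2.807 -2.055
vertex -2.394 1.961 -1.878
endloop
endfacet
facet normal -0.865 0.259 -0.430
outer loop
vertex -3.834 2.807 -2.055
vertex -3.726 2.359 -2.542
vertex -4.056 2.178 -1.987
endloop
endfacet
facet normal -0.049 0.124 0.991
outer loop
vertex -3.834 2.807 -2.055
vertex -4.056 2.178 -1.987
vertex -2.394 1.961 -1.878
endloop
endfacet
facet normal -0.865 0.257 -0.430
outer loop
vertex -4.056 2.178 -1.987
vertex -3.726 2.359 -2.542
vertex -3.947 1.73 -2.474
endloop
endfacet
facet normal -0.140 -0.744 0.653
outer loop
vertex -4.056 2.178 -1.987
vertex -3.947 1.73 -2.474
vertex -2.394 1.961 -1.878
endloop
endfacet
facet normal -0.865 0.257 -0.431
outer loop
vertex -3.947 1.73 -2.474
vertex -3.726 2.359 -2.542
vertex -3.617 1.912 -3.028
endloop
endfacet
facet normal 0.214 -0.959 -0.187
outer loop
vertex -3.947 1.73 -2.474
vertex -3.617 1.912 -3.028
vertex -2.394 1.961 -1.878
endloop
endfacet
facet normal -0.865 0.258 -0.431
outer loop
vertex -3.617 1.912 -3.028
vertex -3.726 2.359 -2.542
vertex -3.396 2.54 -3.096
endloop
endfacet
facet normal 0.659 -0.306 -0.687
outer loop
vertex -3.617 1.912 -3.028
vertex -3.396 2.54 -3.096
vertex -2.394 1.961 -1.878
endloop
endfacet
facet normal 0.104 -0.933 -0.344
outer loop
vertex -0.31 -4.019 -2.505
vertex -0.617 -4.215 -2.066
vertex -0.737 -4.034 -2.594
endloop
endfacet
facet normal 0.179 0.357 -0.917
outer loop
vertex -0.31 -4.019 -2.505
vertex -0.737 -4.034 -2.594
vertex -0.515 -2.19 -1.832
endloop
endfacet
facet normal 0.179 0.357 -0.917
outer loop
vertex -0.515 -2.19 -1.832
vertex -0.737 -4.034 -2.594
vertex -0.942 -2.205 -1.921
endloop
endfacet
facet normal -0.104 0.934 0.342
outer loop
vertex -0.515 -2.19 -1.832
vertex -0.942 -2.205 -1.921
vertex -0.823 -2.385 -1.394
endloop
endfacet
facet normal 0.105 -0.933 -0.344
outer loop
vertex -0.737 -4.034 -2.594
vertex -0.617 -4.215 -2.066
vertex -1.093 -4.155 -2.374
endloop
endfacet
facet normal -0.567 0.228 -0.792
outer loop
vertex -0.737 -4.034 -2.594
vertex -1.093 -4.155 -2.374
vertex -0.942 -2.205 -1.921
endloop
endfacet
facet normal -0.566 0.228 -0.793
outer loop
vertex -0.942 -2.205 -1.921
vertex -1.093 -4.155 -2.374
vertex -1.299 -2.326 -1.701
endloop
endfacet
facet normal -0.105 0.934 0.343
outer loop
vertex -0.942 -2.205 -1.921
vertex -1.299 -2.326 -1.701
vertex -0.823 -2.385 -1.394
endloop
endfacet
facet normal 0.105 -0.933 -0.344
outer loop
vertex -1.093 -4.155 -2.374
vertex -0.617 -4.215 -2.066
vertex -1.171 -4.311 -1.974
endloop
endfacet
facet normal -0.978 -0.035 -0.204
outer loop
vertex -1.093 -4.155 -2.374
vertex -1.171 -4.311 -1.974
vertex -1.299 -2.326 -1.701
endloop
endfacet
facet normal -0.978 -0.035 -0.204
outer loop
vertex -1.299 -2.326 -1.701
vertex -1.171 -4.311 -1.974
vertex -1.377 -2.482 -1.301
endloop
endfacet
facet normal -0.106 0.933 0.343
outer loop
vertex -1.299 -2.326 -1.701
vertex -1.377 -2.482 -1.301
vertex -0.823 -2.385 -1.394
endloop
endfacet
facet normal 0.105 -0.934 -0.342
outer loop
vertex -1.171 -4.311 -1.974
vertex -0.617 -4.215 -2.066
vertex -0.925 -4.41 -1.628
endloop
endfacet
facet normal -0.819 -0.277 0.503
outer loop
vertex -1.171 -4.311 -1.974
vertex -0.925 -4.41 -1.628
vertex -1.377 -2.482 -1.301
endloop
endfacet
facet normal -0.818 -0.277 0.504
outer loop
vertex -1.377 -2.482 -1.301
vertex -0.925 -4.41 -1.628
vertex -1.13 -2.581 -0.955
endloop
endfacet
facet normal -0.106 0.933 0.343
outer loop
vertex -1.377 -2.482 -1.301
vertex -1.13 -2.581 -0.955
vertex -0.823 -2.385 -1.394
endloop
endfacet
facet normal 0.104 -0.934 -0.342
outer loop
vertex -0.925 -4.41 -1.628
vertex -0.617 -4.215 -2.066
vertex -0.498 -4.395 -1.539
endloop
endfacet
facet normal -0.179 -0.357 0.917
outer loop
vertex -0.925 -4.41 -1.628
vertex -0.498 -4.395 -1.539
vertex -1.13 -2.581 -0.955
endloop
endfacet
facet normal -0.179 -0.357 0.917
outer loop
vertex -1.13 -2.581 -0.955
vertex -0.498 -4.395 -1.539
vertex -0.703 -2.566 -0.866
endloop
endfacet
facet normal -0.104 0.933 0.344
outer loop
vertex -1.13 -2.581 -0.955
vertex -0.703 -2.566 -0.866
vertex -0.823 -2.385 -1.394
endloop
endfacet
facet normal 0.105 -0.934 -0.343
outer loop
vertex -0.498 -4.395 -1.539
vertex -0.617 -4.215 -2.066
vertex -0.141 -4.274 -1.759
endloop
endfacet
facet normal 0.566 -0.228 0.792
outer loop
vertex -0.498 -4.395 -1.539
vertex -0.141 -4.274 -1.759
vertex -0.703 -2.566 -0.866
endloop
endfacet
facet normal 0.567 -0.228 0.792
outer loop
vertex -0.703 -2.566 -0.866
vertex -0.141 -4.274 -1.759
vertex -0.347 -2.445 -1.086
endloop
endfacet
facet normal -0.105 0.933 0.344
outer loop
vertex -0.703 -2.566 -0.866
vertex -0.347 -2.445 -1.086
vertex -0.823 -2.385 -1.394
endloop
endfacet
facet normal 0.106 -0.933 -0.343
outer loop
vertex -0.141 -4.274 -1.759
vertex -0.617 -4.215 -2.066
vertex -0.063 -4.118 -2.159
endloop
endfacet
facet normal 0.978 0.035 0.204
outer loop
vertex -0.141 -4.274 -1.759
vertex -0.063 -4.118 -2.159
vertex -0.347 -2.445 -1.086
endloop
endfacet
facet normal 0.978 0.035 0.204
outer loop
vertex -0.347 -2.445 -1.086
vertex -0.063 -4.118 -2.159
vertex -0.269 -2.289 -1.486
endloop
endfacet
facet normal -0.105 0.933 0.344
outer loop
vertex -0.347 -2.445 -1.086
vertex -0.269 -2.289 -1.486
vertex -0.823 -2.385 -1.394
endloop
endfacet
facet normal 0.106 -0.933 -0.343
outer loop
vertex -0.063 -4.118 -2.159
vertex -0.617 -4.215 -2.066
vertex -0.31 -4.019 -2.505
endloop
endfacet
facet normal 0.818 0.278 -0.504
outer loop
vertex -0.063 -4.118 -2.159
vertex -0.31 -4.019 -2.505
vertex -0.269 -2.289 -1.486
endloop
endfacet
facet normal 0.819 0.277 -0.503
outer loop
vertex -0.269 -2.289 -1.486
vertex -0.31 -4.019 -2.505
vertex -0.515 -2.19 -1.832
endloop
endfacet
facet normal -0.105 0.934 0.342
outer loop
vertex -0.269 -2.289 -1.486
vertex -0.515 -2.19 -1.832
vertex -0.823 -2.385 -1.394
endloop
endfacet

endsolid
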